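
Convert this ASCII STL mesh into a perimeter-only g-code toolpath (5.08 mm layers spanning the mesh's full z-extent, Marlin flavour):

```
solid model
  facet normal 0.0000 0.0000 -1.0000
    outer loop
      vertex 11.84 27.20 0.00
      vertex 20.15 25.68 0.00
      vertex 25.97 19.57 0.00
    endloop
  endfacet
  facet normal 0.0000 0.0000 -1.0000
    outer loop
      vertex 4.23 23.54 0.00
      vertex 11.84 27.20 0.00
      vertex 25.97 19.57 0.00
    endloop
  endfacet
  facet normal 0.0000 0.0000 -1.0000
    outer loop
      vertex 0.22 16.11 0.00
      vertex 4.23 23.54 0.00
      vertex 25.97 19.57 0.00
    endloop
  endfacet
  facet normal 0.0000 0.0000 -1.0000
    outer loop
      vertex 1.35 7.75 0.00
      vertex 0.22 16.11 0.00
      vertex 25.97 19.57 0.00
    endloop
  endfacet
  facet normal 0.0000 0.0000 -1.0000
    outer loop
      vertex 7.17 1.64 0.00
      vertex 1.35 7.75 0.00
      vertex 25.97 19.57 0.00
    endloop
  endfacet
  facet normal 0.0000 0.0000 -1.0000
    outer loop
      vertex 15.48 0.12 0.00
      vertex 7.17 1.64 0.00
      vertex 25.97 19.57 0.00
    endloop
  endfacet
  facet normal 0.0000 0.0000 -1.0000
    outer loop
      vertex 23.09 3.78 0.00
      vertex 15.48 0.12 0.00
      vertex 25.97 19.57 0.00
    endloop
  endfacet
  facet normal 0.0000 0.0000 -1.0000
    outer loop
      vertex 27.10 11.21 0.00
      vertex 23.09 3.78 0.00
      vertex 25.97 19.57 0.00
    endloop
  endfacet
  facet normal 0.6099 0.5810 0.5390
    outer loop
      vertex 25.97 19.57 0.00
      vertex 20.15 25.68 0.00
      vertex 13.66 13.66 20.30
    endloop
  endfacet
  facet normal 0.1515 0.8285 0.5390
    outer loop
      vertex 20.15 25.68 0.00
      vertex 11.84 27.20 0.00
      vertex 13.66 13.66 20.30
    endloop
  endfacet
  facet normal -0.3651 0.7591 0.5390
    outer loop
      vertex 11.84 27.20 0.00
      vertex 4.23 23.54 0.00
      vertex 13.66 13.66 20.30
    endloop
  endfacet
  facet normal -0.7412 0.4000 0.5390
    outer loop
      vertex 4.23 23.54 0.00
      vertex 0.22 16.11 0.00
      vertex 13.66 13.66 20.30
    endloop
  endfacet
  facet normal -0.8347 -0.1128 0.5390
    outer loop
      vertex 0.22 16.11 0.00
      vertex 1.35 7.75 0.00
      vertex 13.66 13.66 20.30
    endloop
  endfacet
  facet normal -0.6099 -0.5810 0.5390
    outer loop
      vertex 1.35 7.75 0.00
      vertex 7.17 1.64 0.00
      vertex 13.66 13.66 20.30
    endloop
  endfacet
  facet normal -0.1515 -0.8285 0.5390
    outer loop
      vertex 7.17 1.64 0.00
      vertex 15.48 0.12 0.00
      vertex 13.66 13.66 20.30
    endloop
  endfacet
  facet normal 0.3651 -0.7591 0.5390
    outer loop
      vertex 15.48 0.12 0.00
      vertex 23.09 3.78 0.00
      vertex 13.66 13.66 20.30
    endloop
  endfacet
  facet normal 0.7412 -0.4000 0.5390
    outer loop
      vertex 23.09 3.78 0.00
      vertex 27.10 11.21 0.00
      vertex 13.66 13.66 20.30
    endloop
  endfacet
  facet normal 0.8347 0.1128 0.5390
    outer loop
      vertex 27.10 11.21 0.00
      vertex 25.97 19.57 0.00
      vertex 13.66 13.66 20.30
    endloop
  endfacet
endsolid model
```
; perimeter-only toolpath
G21 ; units = mm
G90 ; absolute positioning
G28 ; home
; layer 1
G0 Z5.08
G0 X22.89 Y18.09
G1 X18.53 Y22.67
G1 X12.29 Y23.81
G1 X6.59 Y21.07
G1 X3.58 Y15.50
G1 X4.43 Y9.23
G1 X8.79 Y4.64
G1 X15.02 Y3.50
G1 X20.73 Y6.25
G1 X23.74 Y11.82
G1 X22.89 Y18.09
; layer 2
G0 Z10.15
G0 X19.81 Y16.62
G1 X16.91 Y19.67
G1 X12.75 Y20.43
G1 X8.95 Y18.60
G1 X6.94 Y14.88
G1 X7.50 Y10.71
G1 X10.41 Y7.65
G1 X14.57 Y6.89
G1 X18.38 Y8.72
G1 X20.38 Y12.44
G1 X19.81 Y16.62
; layer 3
G0 Z15.23
G0 X16.74 Y15.14
G1 X15.28 Y16.66
G1 X13.21 Y17.05
G1 X11.30 Y16.13
G1 X10.30 Y14.27
G1 X10.58 Y12.18
G1 X12.04 Y10.66
G1 X14.12 Y10.28
G1 X16.02 Y11.19
G1 X17.02 Y13.05
G1 X16.74 Y15.14
M2 ; end

The solid is a regular 10-sided pyramid, base circumscribed radius ≈ 13.7 mm, apex at z ≈ 20.3 mm. Slicing at Δz = 5.08 mm — 4 equal slices spanning the solid's height, so layer i sits at z = i·h/4 — gives 3 non-empty perimeters. Each is a 10-segment closed polygon; G0 lifts to the layer z and rapids to the start vertex, then G1 traces the edges. The cross-section shrinks linearly with z (the slice at the apex is degenerate and omitted).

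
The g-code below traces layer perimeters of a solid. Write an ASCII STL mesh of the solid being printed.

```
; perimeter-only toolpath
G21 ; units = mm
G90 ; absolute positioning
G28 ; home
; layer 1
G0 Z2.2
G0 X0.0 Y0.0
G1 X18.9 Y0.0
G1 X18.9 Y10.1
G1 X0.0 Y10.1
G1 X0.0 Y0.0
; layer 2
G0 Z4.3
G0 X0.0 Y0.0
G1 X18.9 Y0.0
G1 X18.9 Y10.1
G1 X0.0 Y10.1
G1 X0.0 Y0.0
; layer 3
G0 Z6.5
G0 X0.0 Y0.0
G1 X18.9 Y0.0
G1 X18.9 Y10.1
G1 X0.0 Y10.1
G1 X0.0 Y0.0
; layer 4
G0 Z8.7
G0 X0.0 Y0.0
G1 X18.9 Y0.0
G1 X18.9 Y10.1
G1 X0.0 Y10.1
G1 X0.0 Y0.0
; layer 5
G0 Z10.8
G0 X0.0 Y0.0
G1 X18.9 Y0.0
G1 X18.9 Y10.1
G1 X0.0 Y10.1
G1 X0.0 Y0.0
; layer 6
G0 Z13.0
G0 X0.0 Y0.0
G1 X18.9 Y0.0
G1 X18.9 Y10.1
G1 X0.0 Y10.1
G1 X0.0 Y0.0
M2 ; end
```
solid part
  facet normal 0.0000 0.0000 -1.0000
    outer loop
      vertex 18.9 10.1 0.0
      vertex 18.9 0.0 0.0
      vertex 0.0 0.0 0.0
    endloop
  endfacet
  facet normal 0.0000 0.0000 -1.0000
    outer loop
      vertex 0.0 10.1 0.0
      vertex 18.9 10.1 0.0
      vertex 0.0 0.0 0.0
    endloop
  endfacet
  facet normal 0.0000 0.0000 1.0000
    outer loop
      vertex 0.0 0.0 13.0
      vertex 18.9 0.0 13.0
      vertex 18.9 10.1 13.0
    endloop
  endfacet
  facet normal 0.0000 0.0000 1.0000
    outer loop
      vertex 0.0 0.0 13.0
      vertex 18.9 10.1 13.0
      vertex 0.0 10.1 13.0
    endloop
  endfacet
  facet normal 0.0000 -1.0000 0.0000
    outer loop
      vertex 0.0 0.0 0.0
      vertex 18.9 0.0 0.0
      vertex 18.9 0.0 13.0
    endloop
  endfacet
  facet normal 0.0000 -1.0000 0.0000
    outer loop
      vertex 0.0 0.0 0.0
      vertex 18.9 0.0 13.0
      vertex 0.0 0.0 13.0
    endloop
  endfacet
  facet normal 0.0000 1.0000 0.0000
    outer loop
      vertex 18.9 10.1 13.0
      vertex 18.9 10.1 0.0
      vertex 0.0 10.1 0.0
    endloop
  endfacet
  facet normal 0.0000 1.0000 0.0000
    outer loop
      vertex 0.0 10.1 13.0
      vertex 18.9 10.1 13.0
      vertex 0.0 10.1 0.0
    endloop
  endfacet
  facet normal -1.0000 0.0000 0.0000
    outer loop
      vertex 0.0 10.1 13.0
      vertex 0.0 10.1 0.0
      vertex 0.0 0.0 0.0
    endloop
  endfacet
  facet normal -1.0000 0.0000 0.0000
    outer loop
      vertex 0.0 0.0 13.0
      vertex 0.0 10.1 13.0
      vertex 0.0 0.0 0.0
    endloop
  endfacet
  facet normal 1.0000 0.0000 0.0000
    outer loop
      vertex 18.9 0.0 0.0
      vertex 18.9 10.1 0.0
      vertex 18.9 10.1 13.0
    endloop
  endfacet
  facet normal 1.0000 0.0000 0.0000
    outer loop
      vertex 18.9 0.0 0.0
      vertex 18.9 10.1 13.0
      vertex 18.9 0.0 13.0
    endloop
  endfacet
endsolid part

The G0 Z moves step by Δz≈2.2 mm. Every layer's G1 loop is the same polygon, so the solid is a straight extrusion of it from z=0 to z≈13. Closing with flat bottom and top caps and triangulating gives 12 facets — a rectangular box, roughly 18.9 × 10.1 mm footprint and 13 mm tall.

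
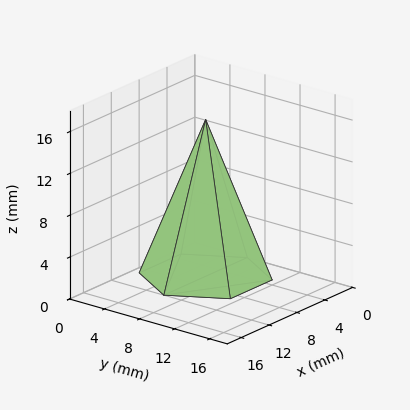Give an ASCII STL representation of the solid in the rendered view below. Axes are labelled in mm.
Reading the render: the shape is a regular 6-sided pyramid, base circumscribed radius ≈ 6 mm, apex at z ≈ 15 mm (dimensions read to the nearest mm from the axis ticks). For the STL, each face is triangulated and given an outward normal.

solid part
  facet normal 0.0000 0.0000 -1.0000
    outer loop
      vertex 3.00 11.20 0.00
      vertex 9.00 11.20 0.00
      vertex 12.00 6.00 0.00
    endloop
  endfacet
  facet normal 0.0000 0.0000 -1.0000
    outer loop
      vertex 0.00 6.00 0.00
      vertex 3.00 11.20 0.00
      vertex 12.00 6.00 0.00
    endloop
  endfacet
  facet normal 0.0000 0.0000 -1.0000
    outer loop
      vertex 3.00 0.80 0.00
      vertex 0.00 6.00 0.00
      vertex 12.00 6.00 0.00
    endloop
  endfacet
  facet normal 0.0000 0.0000 -1.0000
    outer loop
      vertex 9.00 0.80 0.00
      vertex 3.00 0.80 0.00
      vertex 12.00 6.00 0.00
    endloop
  endfacet
  facet normal 0.8185 0.4722 0.3274
    outer loop
      vertex 12.00 6.00 0.00
      vertex 9.00 11.20 0.00
      vertex 6.00 6.00 15.00
    endloop
  endfacet
  facet normal 0.0000 0.9448 0.3275
    outer loop
      vertex 9.00 11.20 0.00
      vertex 3.00 11.20 0.00
      vertex 6.00 6.00 15.00
    endloop
  endfacet
  facet normal -0.8185 0.4722 0.3274
    outer loop
      vertex 3.00 11.20 0.00
      vertex 0.00 6.00 0.00
      vertex 6.00 6.00 15.00
    endloop
  endfacet
  facet normal -0.8185 -0.4722 0.3274
    outer loop
      vertex 0.00 6.00 0.00
      vertex 3.00 0.80 0.00
      vertex 6.00 6.00 15.00
    endloop
  endfacet
  facet normal 0.0000 -0.9448 0.3275
    outer loop
      vertex 3.00 0.80 0.00
      vertex 9.00 0.80 0.00
      vertex 6.00 6.00 15.00
    endloop
  endfacet
  facet normal 0.8185 -0.4722 0.3274
    outer loop
      vertex 9.00 0.80 0.00
      vertex 12.00 6.00 0.00
      vertex 6.00 6.00 15.00
    endloop
  endfacet
endsolid part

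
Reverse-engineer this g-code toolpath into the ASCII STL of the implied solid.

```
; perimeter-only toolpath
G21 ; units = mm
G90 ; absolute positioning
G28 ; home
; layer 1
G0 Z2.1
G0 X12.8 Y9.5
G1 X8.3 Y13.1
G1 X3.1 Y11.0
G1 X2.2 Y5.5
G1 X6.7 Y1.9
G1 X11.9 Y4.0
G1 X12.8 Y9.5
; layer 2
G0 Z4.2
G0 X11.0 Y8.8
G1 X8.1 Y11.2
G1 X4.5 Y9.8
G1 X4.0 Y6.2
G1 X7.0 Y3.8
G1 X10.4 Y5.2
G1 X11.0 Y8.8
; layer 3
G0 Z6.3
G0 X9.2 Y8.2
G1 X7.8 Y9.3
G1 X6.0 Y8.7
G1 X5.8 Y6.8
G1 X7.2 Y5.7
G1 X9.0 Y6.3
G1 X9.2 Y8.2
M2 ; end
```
solid part
  facet normal 0.0000 0.0000 -1.0000
    outer loop
      vertex 1.6 12.2 0.0
      vertex 8.6 14.9 0.0
      vertex 14.5 10.2 0.0
    endloop
  endfacet
  facet normal 0.0000 0.0000 -1.0000
    outer loop
      vertex 0.5 4.8 0.0
      vertex 1.6 12.2 0.0
      vertex 14.5 10.2 0.0
    endloop
  endfacet
  facet normal 0.0000 0.0000 -1.0000
    outer loop
      vertex 6.4 0.1 0.0
      vertex 0.5 4.8 0.0
      vertex 14.5 10.2 0.0
    endloop
  endfacet
  facet normal 0.0000 0.0000 -1.0000
    outer loop
      vertex 13.4 2.8 0.0
      vertex 6.4 0.1 0.0
      vertex 14.5 10.2 0.0
    endloop
  endfacet
  facet normal 0.4935 0.6195 0.6104
    outer loop
      vertex 14.5 10.2 0.0
      vertex 8.6 14.9 0.0
      vertex 7.5 7.5 8.4
    endloop
  endfacet
  facet normal -0.2845 0.7375 0.6125
    outer loop
      vertex 8.6 14.9 0.0
      vertex 1.6 12.2 0.0
      vertex 7.5 7.5 8.4
    endloop
  endfacet
  facet normal -0.7811 0.1161 0.6136
    outer loop
      vertex 1.6 12.2 0.0
      vertex 0.5 4.8 0.0
      vertex 7.5 7.5 8.4
    endloop
  endfacet
  facet normal -0.4935 -0.6195 0.6104
    outer loop
      vertex 0.5 4.8 0.0
      vertex 6.4 0.1 0.0
      vertex 7.5 7.5 8.4
    endloop
  endfacet
  facet normal 0.2845 -0.7375 0.6125
    outer loop
      vertex 6.4 0.1 0.0
      vertex 13.4 2.8 0.0
      vertex 7.5 7.5 8.4
    endloop
  endfacet
  facet normal 0.7811 -0.1161 0.6136
    outer loop
      vertex 13.4 2.8 0.0
      vertex 14.5 10.2 0.0
      vertex 7.5 7.5 8.4
    endloop
  endfacet
endsolid part

The G0 Z moves step by Δz≈2.1 mm. The G1 loops shrink linearly with z, so the solid tapers from its base footprint up to z≈8.4. Closing with a flat bottom cap and the tapered top and triangulating gives 10 facets — a regular 6-sided pyramid, base circumscribed radius ≈ 7.5 mm, apex at z ≈ 8.4 mm.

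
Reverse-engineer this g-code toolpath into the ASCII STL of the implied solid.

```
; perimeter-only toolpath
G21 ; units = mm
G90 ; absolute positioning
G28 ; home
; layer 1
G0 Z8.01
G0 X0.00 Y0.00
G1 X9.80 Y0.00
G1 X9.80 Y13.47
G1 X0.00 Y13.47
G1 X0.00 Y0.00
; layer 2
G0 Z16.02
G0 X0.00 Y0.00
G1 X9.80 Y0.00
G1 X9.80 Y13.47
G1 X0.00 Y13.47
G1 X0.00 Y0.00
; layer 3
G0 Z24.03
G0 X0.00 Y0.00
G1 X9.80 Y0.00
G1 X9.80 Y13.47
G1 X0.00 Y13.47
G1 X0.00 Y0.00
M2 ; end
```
solid part
  facet normal 0.0000 0.0000 -1.0000
    outer loop
      vertex 9.80 13.47 0.00
      vertex 9.80 0.00 0.00
      vertex 0.00 0.00 0.00
    endloop
  endfacet
  facet normal 0.0000 0.0000 -1.0000
    outer loop
      vertex 0.00 13.47 0.00
      vertex 9.80 13.47 0.00
      vertex 0.00 0.00 0.00
    endloop
  endfacet
  facet normal 0.0000 0.0000 1.0000
    outer loop
      vertex 0.00 0.00 24.03
      vertex 9.80 0.00 24.03
      vertex 9.80 13.47 24.03
    endloop
  endfacet
  facet normal 0.0000 0.0000 1.0000
    outer loop
      vertex 0.00 0.00 24.03
      vertex 9.80 13.47 24.03
      vertex 0.00 13.47 24.03
    endloop
  endfacet
  facet normal 0.0000 -1.0000 0.0000
    outer loop
      vertex 0.00 0.00 0.00
      vertex 9.80 0.00 0.00
      vertex 9.80 0.00 24.03
    endloop
  endfacet
  facet normal 0.0000 -1.0000 0.0000
    outer loop
      vertex 0.00 0.00 0.00
      vertex 9.80 0.00 24.03
      vertex 0.00 0.00 24.03
    endloop
  endfacet
  facet normal 0.0000 1.0000 0.0000
    outer loop
      vertex 9.80 13.47 24.03
      vertex 9.80 13.47 0.00
      vertex 0.00 13.47 0.00
    endloop
  endfacet
  facet normal 0.0000 1.0000 0.0000
    outer loop
      vertex 0.00 13.47 24.03
      vertex 9.80 13.47 24.03
      vertex 0.00 13.47 0.00
    endloop
  endfacet
  facet normal -1.0000 0.0000 0.0000
    outer loop
      vertex 0.00 13.47 24.03
      vertex 0.00 13.47 0.00
      vertex 0.00 0.00 0.00
    endloop
  endfacet
  facet normal -1.0000 0.0000 0.0000
    outer loop
      vertex 0.00 0.00 24.03
      vertex 0.00 13.47 24.03
      vertex 0.00 0.00 0.00
    endloop
  endfacet
  facet normal 1.0000 0.0000 0.0000
    outer loop
      vertex 9.80 0.00 0.00
      vertex 9.80 13.47 0.00
      vertex 9.80 13.47 24.03
    endloop
  endfacet
  facet normal 1.0000 0.0000 0.0000
    outer loop
      vertex 9.80 0.00 0.00
      vertex 9.80 13.47 24.03
      vertex 9.80 0.00 24.03
    endloop
  endfacet
endsolid part

The G0 Z moves step by Δz≈8.01 mm. Every layer's G1 loop is the same polygon, so the solid is a straight extrusion of it from z=0 to z≈24. Closing with flat bottom and top caps and triangulating gives 12 facets — a rectangular box, roughly 9.8 × 13.5 mm footprint and 24 mm tall.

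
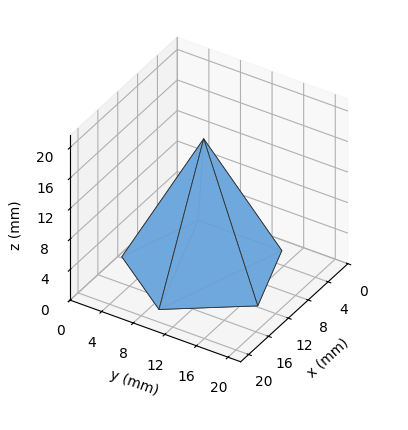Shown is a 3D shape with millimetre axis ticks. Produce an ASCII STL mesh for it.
Reading the render: the shape is a regular 5-sided pyramid, base circumscribed radius ≈ 9 mm, apex at z ≈ 17 mm (dimensions read to the nearest mm from the axis ticks). For the STL, each face is triangulated and given an outward normal.

solid part
  facet normal 0.0000 0.0000 -1.0000
    outer loop
      vertex 1.7 14.3 0.0
      vertex 11.8 17.6 0.0
      vertex 18.0 9.0 0.0
    endloop
  endfacet
  facet normal 0.0000 0.0000 -1.0000
    outer loop
      vertex 1.7 3.7 0.0
      vertex 1.7 14.3 0.0
      vertex 18.0 9.0 0.0
    endloop
  endfacet
  facet normal 0.0000 0.0000 -1.0000
    outer loop
      vertex 11.8 0.4 0.0
      vertex 1.7 3.7 0.0
      vertex 18.0 9.0 0.0
    endloop
  endfacet
  facet normal 0.7454 0.5373 0.3946
    outer loop
      vertex 18.0 9.0 0.0
      vertex 11.8 17.6 0.0
      vertex 9.0 9.0 17.0
    endloop
  endfacet
  facet normal -0.2853 0.8733 0.3948
    outer loop
      vertex 11.8 17.6 0.0
      vertex 1.7 14.3 0.0
      vertex 9.0 9.0 17.0
    endloop
  endfacet
  facet normal -0.9189 0.0000 0.3946
    outer loop
      vertex 1.7 14.3 0.0
      vertex 1.7 3.7 0.0
      vertex 9.0 9.0 17.0
    endloop
  endfacet
  facet normal -0.2853 -0.8733 0.3948
    outer loop
      vertex 1.7 3.7 0.0
      vertex 11.8 0.4 0.0
      vertex 9.0 9.0 17.0
    endloop
  endfacet
  facet normal 0.7454 -0.5373 0.3946
    outer loop
      vertex 11.8 0.4 0.0
      vertex 18.0 9.0 0.0
      vertex 9.0 9.0 17.0
    endloop
  endfacet
endsolid part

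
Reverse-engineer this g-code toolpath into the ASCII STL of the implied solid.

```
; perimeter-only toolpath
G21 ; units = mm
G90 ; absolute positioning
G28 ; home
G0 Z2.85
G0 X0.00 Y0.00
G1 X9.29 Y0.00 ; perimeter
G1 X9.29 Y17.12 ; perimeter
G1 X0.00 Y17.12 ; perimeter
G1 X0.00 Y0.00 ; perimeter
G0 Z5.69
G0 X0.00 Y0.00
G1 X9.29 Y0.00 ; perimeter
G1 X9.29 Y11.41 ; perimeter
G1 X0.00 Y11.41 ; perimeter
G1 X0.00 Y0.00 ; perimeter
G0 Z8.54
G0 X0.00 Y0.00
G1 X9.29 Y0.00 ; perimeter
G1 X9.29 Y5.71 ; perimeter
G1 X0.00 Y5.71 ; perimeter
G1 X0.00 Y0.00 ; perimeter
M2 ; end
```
solid part
  facet normal 0.0000 0.0000 -1.0000
    outer loop
      vertex 9.29 22.82 0.00
      vertex 9.29 0.00 0.00
      vertex 0.00 0.00 0.00
    endloop
  endfacet
  facet normal 0.0000 0.0000 -1.0000
    outer loop
      vertex 0.00 22.82 0.00
      vertex 9.29 22.82 0.00
      vertex 0.00 0.00 0.00
    endloop
  endfacet
  facet normal 0.0000 -1.0000 0.0000
    outer loop
      vertex 0.00 0.00 0.00
      vertex 9.29 0.00 0.00
      vertex 9.29 0.00 11.38
    endloop
  endfacet
  facet normal 0.0000 -1.0000 0.0000
    outer loop
      vertex 0.00 0.00 0.00
      vertex 9.29 0.00 11.38
      vertex 0.00 0.00 11.38
    endloop
  endfacet
  facet normal 0.0000 0.4463 0.8949
    outer loop
      vertex 0.00 0.00 11.38
      vertex 9.29 0.00 11.38
      vertex 9.29 22.82 0.00
    endloop
  endfacet
  facet normal 0.0000 0.4463 0.8949
    outer loop
      vertex 0.00 0.00 11.38
      vertex 9.29 22.82 0.00
      vertex 0.00 22.82 0.00
    endloop
  endfacet
  facet normal -1.0000 0.0000 0.0000
    outer loop
      vertex 0.00 0.00 11.38
      vertex 0.00 22.82 0.00
      vertex 0.00 0.00 0.00
    endloop
  endfacet
  facet normal 1.0000 0.0000 0.0000
    outer loop
      vertex 9.29 0.00 0.00
      vertex 9.29 22.82 0.00
      vertex 9.29 0.00 11.38
    endloop
  endfacet
endsolid part

The G0 Z moves step by Δz≈2.85 mm. The G1 loops shrink linearly with z, so the solid tapers from its base footprint up to z≈11.4. Closing with a flat bottom cap and the tapered top and triangulating gives 8 facets — a wedge (ramp): 9.29 × 22.8 mm base, rising to 11.4 mm along the y=0 edge and sloping linearly to z=0 at y=22.8.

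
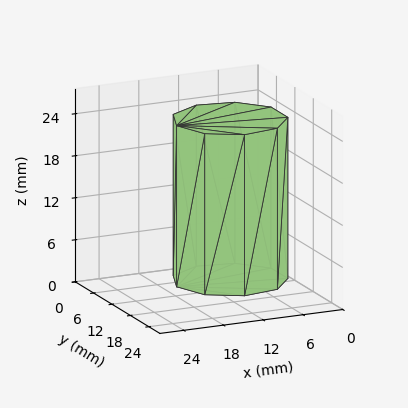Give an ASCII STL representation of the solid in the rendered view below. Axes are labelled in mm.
Reading the render: the shape is a regular 9-sided prism (a cylinder approximated with 9 flat sides), circumscribed radius ≈ 8 mm, height ≈ 23 mm (dimensions read to the nearest mm from the axis ticks). For the STL, each face is triangulated and given an outward normal.

solid part
  facet normal 0.0000 0.0000 -1.0000
    outer loop
      vertex 9.39 15.88 0.00
      vertex 14.13 13.14 0.00
      vertex 16.00 8.00 0.00
    endloop
  endfacet
  facet normal 0.0000 0.0000 -1.0000
    outer loop
      vertex 4.00 14.93 0.00
      vertex 9.39 15.88 0.00
      vertex 16.00 8.00 0.00
    endloop
  endfacet
  facet normal 0.0000 0.0000 -1.0000
    outer loop
      vertex 0.48 10.74 0.00
      vertex 4.00 14.93 0.00
      vertex 16.00 8.00 0.00
    endloop
  endfacet
  facet normal 0.0000 0.0000 -1.0000
    outer loop
      vertex 0.48 5.26 0.00
      vertex 0.48 10.74 0.00
      vertex 16.00 8.00 0.00
    endloop
  endfacet
  facet normal 0.0000 0.0000 -1.0000
    outer loop
      vertex 4.00 1.07 0.00
      vertex 0.48 5.26 0.00
      vertex 16.00 8.00 0.00
    endloop
  endfacet
  facet normal 0.0000 0.0000 -1.0000
    outer loop
      vertex 9.39 0.12 0.00
      vertex 4.00 1.07 0.00
      vertex 16.00 8.00 0.00
    endloop
  endfacet
  facet normal 0.0000 0.0000 -1.0000
    outer loop
      vertex 14.13 2.86 0.00
      vertex 9.39 0.12 0.00
      vertex 16.00 8.00 0.00
    endloop
  endfacet
  facet normal 0.0000 0.0000 1.0000
    outer loop
      vertex 16.00 8.00 23.00
      vertex 14.13 13.14 23.00
      vertex 9.39 15.88 23.00
    endloop
  endfacet
  facet normal 0.0000 0.0000 1.0000
    outer loop
      vertex 16.00 8.00 23.00
      vertex 9.39 15.88 23.00
      vertex 4.00 14.93 23.00
    endloop
  endfacet
  facet normal 0.0000 0.0000 1.0000
    outer loop
      vertex 16.00 8.00 23.00
      vertex 4.00 14.93 23.00
      vertex 0.48 10.74 23.00
    endloop
  endfacet
  facet normal 0.0000 0.0000 1.0000
    outer loop
      vertex 16.00 8.00 23.00
      vertex 0.48 10.74 23.00
      vertex 0.48 5.26 23.00
    endloop
  endfacet
  facet normal 0.0000 0.0000 1.0000
    outer loop
      vertex 16.00 8.00 23.00
      vertex 0.48 5.26 23.00
      vertex 4.00 1.07 23.00
    endloop
  endfacet
  facet normal 0.0000 0.0000 1.0000
    outer loop
      vertex 16.00 8.00 23.00
      vertex 4.00 1.07 23.00
      vertex 9.39 0.12 23.00
    endloop
  endfacet
  facet normal 0.0000 0.0000 1.0000
    outer loop
      vertex 16.00 8.00 23.00
      vertex 9.39 0.12 23.00
      vertex 14.13 2.86 23.00
    endloop
  endfacet
  facet normal 0.9397 0.3419 0.0000
    outer loop
      vertex 16.00 8.00 0.00
      vertex 14.13 13.14 0.00
      vertex 14.13 13.14 23.00
    endloop
  endfacet
  facet normal 0.9397 0.3419 0.0000
    outer loop
      vertex 16.00 8.00 0.00
      vertex 14.13 13.14 23.00
      vertex 16.00 8.00 23.00
    endloop
  endfacet
  facet normal 0.5005 0.8658 0.0000
    outer loop
      vertex 14.13 13.14 0.00
      vertex 9.39 15.88 0.00
      vertex 9.39 15.88 23.00
    endloop
  endfacet
  facet normal 0.5005 0.8658 0.0000
    outer loop
      vertex 14.13 13.14 0.00
      vertex 9.39 15.88 23.00
      vertex 14.13 13.14 23.00
    endloop
  endfacet
  facet normal -0.1736 0.9848 0.0000
    outer loop
      vertex 9.39 15.88 0.00
      vertex 4.00 14.93 0.00
      vertex 4.00 14.93 23.00
    endloop
  endfacet
  facet normal -0.1736 0.9848 0.0000
    outer loop
      vertex 9.39 15.88 0.00
      vertex 4.00 14.93 23.00
      vertex 9.39 15.88 23.00
    endloop
  endfacet
  facet normal -0.7657 0.6432 0.0000
    outer loop
      vertex 4.00 14.93 0.00
      vertex 0.48 10.74 0.00
      vertex 0.48 10.74 23.00
    endloop
  endfacet
  facet normal -0.7657 0.6432 0.0000
    outer loop
      vertex 4.00 14.93 0.00
      vertex 0.48 10.74 23.00
      vertex 4.00 14.93 23.00
    endloop
  endfacet
  facet normal -1.0000 0.0000 0.0000
    outer loop
      vertex 0.48 10.74 0.00
      vertex 0.48 5.26 0.00
      vertex 0.48 5.26 23.00
    endloop
  endfacet
  facet normal -1.0000 0.0000 0.0000
    outer loop
      vertex 0.48 10.74 0.00
      vertex 0.48 5.26 23.00
      vertex 0.48 10.74 23.00
    endloop
  endfacet
  facet normal -0.7657 -0.6432 0.0000
    outer loop
      vertex 0.48 5.26 0.00
      vertex 4.00 1.07 0.00
      vertex 4.00 1.07 23.00
    endloop
  endfacet
  facet normal -0.7657 -0.6432 0.0000
    outer loop
      vertex 0.48 5.26 0.00
      vertex 4.00 1.07 23.00
      vertex 0.48 5.26 23.00
    endloop
  endfacet
  facet normal -0.1736 -0.9848 0.0000
    outer loop
      vertex 4.00 1.07 0.00
      vertex 9.39 0.12 0.00
      vertex 9.39 0.12 23.00
    endloop
  endfacet
  facet normal -0.1736 -0.9848 0.0000
    outer loop
      vertex 4.00 1.07 0.00
      vertex 9.39 0.12 23.00
      vertex 4.00 1.07 23.00
    endloop
  endfacet
  facet normal 0.5005 -0.8658 0.0000
    outer loop
      vertex 9.39 0.12 0.00
      vertex 14.13 2.86 0.00
      vertex 14.13 2.86 23.00
    endloop
  endfacet
  facet normal 0.5005 -0.8658 0.0000
    outer loop
      vertex 9.39 0.12 0.00
      vertex 14.13 2.86 23.00
      vertex 9.39 0.12 23.00
    endloop
  endfacet
  facet normal 0.9397 -0.3419 0.0000
    outer loop
      vertex 14.13 2.86 0.00
      vertex 16.00 8.00 0.00
      vertex 16.00 8.00 23.00
    endloop
  endfacet
  facet normal 0.9397 -0.3419 0.0000
    outer loop
      vertex 14.13 2.86 0.00
      vertex 16.00 8.00 23.00
      vertex 14.13 2.86 23.00
    endloop
  endfacet
endsolid part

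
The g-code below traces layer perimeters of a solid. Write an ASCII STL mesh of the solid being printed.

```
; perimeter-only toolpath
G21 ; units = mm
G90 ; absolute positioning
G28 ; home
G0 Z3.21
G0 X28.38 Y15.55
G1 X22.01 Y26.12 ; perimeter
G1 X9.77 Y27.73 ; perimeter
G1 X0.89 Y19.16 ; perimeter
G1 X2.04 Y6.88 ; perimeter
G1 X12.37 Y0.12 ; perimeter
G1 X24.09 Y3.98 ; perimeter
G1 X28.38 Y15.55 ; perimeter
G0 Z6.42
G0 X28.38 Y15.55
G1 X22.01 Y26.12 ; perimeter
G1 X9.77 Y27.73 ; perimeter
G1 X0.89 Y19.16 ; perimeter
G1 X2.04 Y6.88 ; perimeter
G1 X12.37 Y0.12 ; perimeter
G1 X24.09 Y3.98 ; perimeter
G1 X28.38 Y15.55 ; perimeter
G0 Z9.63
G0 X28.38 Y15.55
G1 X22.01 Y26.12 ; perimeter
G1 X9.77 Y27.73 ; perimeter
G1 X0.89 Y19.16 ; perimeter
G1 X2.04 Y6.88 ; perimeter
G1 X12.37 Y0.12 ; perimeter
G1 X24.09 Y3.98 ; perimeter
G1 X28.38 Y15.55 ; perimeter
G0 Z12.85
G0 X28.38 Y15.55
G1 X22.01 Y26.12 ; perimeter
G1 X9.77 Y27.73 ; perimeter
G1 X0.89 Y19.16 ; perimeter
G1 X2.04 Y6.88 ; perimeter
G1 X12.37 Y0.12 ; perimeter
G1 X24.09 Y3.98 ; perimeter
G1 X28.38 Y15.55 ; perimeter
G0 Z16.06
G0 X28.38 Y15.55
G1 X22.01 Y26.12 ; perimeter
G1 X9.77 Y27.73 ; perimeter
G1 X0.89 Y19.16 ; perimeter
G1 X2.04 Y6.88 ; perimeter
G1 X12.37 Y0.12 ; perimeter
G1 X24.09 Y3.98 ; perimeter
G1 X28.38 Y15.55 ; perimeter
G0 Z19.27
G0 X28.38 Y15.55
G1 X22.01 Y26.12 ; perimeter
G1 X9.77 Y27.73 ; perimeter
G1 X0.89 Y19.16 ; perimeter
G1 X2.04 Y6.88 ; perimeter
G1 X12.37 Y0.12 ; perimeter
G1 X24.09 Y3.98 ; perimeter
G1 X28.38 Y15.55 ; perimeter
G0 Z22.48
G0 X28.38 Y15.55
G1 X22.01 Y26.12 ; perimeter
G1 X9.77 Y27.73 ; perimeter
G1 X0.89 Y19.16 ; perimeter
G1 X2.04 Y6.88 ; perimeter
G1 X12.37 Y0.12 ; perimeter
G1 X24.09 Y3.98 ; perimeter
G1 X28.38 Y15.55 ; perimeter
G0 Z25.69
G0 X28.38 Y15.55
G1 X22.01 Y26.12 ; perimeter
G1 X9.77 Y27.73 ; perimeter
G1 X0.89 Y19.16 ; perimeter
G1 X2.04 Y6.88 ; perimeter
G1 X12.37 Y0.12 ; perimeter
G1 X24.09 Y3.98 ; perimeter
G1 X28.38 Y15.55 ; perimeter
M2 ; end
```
solid part
  facet normal 0.0000 0.0000 -1.0000
    outer loop
      vertex 9.77 27.73 0.00
      vertex 22.01 26.12 0.00
      vertex 28.38 15.55 0.00
    endloop
  endfacet
  facet normal 0.0000 0.0000 -1.0000
    outer loop
      vertex 0.89 19.16 0.00
      vertex 9.77 27.73 0.00
      vertex 28.38 15.55 0.00
    endloop
  endfacet
  facet normal 0.0000 0.0000 -1.0000
    outer loop
      vertex 2.04 6.88 0.00
      vertex 0.89 19.16 0.00
      vertex 28.38 15.55 0.00
    endloop
  endfacet
  facet normal 0.0000 0.0000 -1.0000
    outer loop
      vertex 12.37 0.12 0.00
      vertex 2.04 6.88 0.00
      vertex 28.38 15.55 0.00
    endloop
  endfacet
  facet normal 0.0000 0.0000 -1.0000
    outer loop
      vertex 24.09 3.98 0.00
      vertex 12.37 0.12 0.00
      vertex 28.38 15.55 0.00
    endloop
  endfacet
  facet normal 0.0000 0.0000 1.0000
    outer loop
      vertex 28.38 15.55 25.69
      vertex 22.01 26.12 25.69
      vertex 9.77 27.73 25.69
    endloop
  endfacet
  facet normal 0.0000 0.0000 1.0000
    outer loop
      vertex 28.38 15.55 25.69
      vertex 9.77 27.73 25.69
      vertex 0.89 19.16 25.69
    endloop
  endfacet
  facet normal 0.0000 0.0000 1.0000
    outer loop
      vertex 28.38 15.55 25.69
      vertex 0.89 19.16 25.69
      vertex 2.04 6.88 25.69
    endloop
  endfacet
  facet normal 0.0000 0.0000 1.0000
    outer loop
      vertex 28.38 15.55 25.69
      vertex 2.04 6.88 25.69
      vertex 12.37 0.12 25.69
    endloop
  endfacet
  facet normal 0.0000 0.0000 1.0000
    outer loop
      vertex 28.38 15.55 25.69
      vertex 12.37 0.12 25.69
      vertex 24.09 3.98 25.69
    endloop
  endfacet
  facet normal 0.8565 0.5162 0.0000
    outer loop
      vertex 28.38 15.55 0.00
      vertex 22.01 26.12 0.00
      vertex 22.01 26.12 25.69
    endloop
  endfacet
  facet normal 0.8565 0.5162 0.0000
    outer loop
      vertex 28.38 15.55 0.00
      vertex 22.01 26.12 25.69
      vertex 28.38 15.55 25.69
    endloop
  endfacet
  facet normal 0.1304 0.9915 0.0000
    outer loop
      vertex 22.01 26.12 0.00
      vertex 9.77 27.73 0.00
      vertex 9.77 27.73 25.69
    endloop
  endfacet
  facet normal 0.1304 0.9915 0.0000
    outer loop
      vertex 22.01 26.12 0.00
      vertex 9.77 27.73 25.69
      vertex 22.01 26.12 25.69
    endloop
  endfacet
  facet normal -0.6944 0.7196 0.0000
    outer loop
      vertex 9.77 27.73 0.00
      vertex 0.89 19.16 0.00
      vertex 0.89 19.16 25.69
    endloop
  endfacet
  facet normal -0.6944 0.7196 0.0000
    outer loop
      vertex 9.77 27.73 0.00
      vertex 0.89 19.16 25.69
      vertex 9.77 27.73 25.69
    endloop
  endfacet
  facet normal -0.9956 -0.0932 0.0000
    outer loop
      vertex 0.89 19.16 0.00
      vertex 2.04 6.88 0.00
      vertex 2.04 6.88 25.69
    endloop
  endfacet
  facet normal -0.9956 -0.0932 0.0000
    outer loop
      vertex 0.89 19.16 0.00
      vertex 2.04 6.88 25.69
      vertex 0.89 19.16 25.69
    endloop
  endfacet
  facet normal -0.5476 -0.8368 0.0000
    outer loop
      vertex 2.04 6.88 0.00
      vertex 12.37 0.12 0.00
      vertex 12.37 0.12 25.69
    endloop
  endfacet
  facet normal -0.5476 -0.8368 0.0000
    outer loop
      vertex 2.04 6.88 0.00
      vertex 12.37 0.12 25.69
      vertex 2.04 6.88 25.69
    endloop
  endfacet
  facet normal 0.3128 -0.9498 0.0000
    outer loop
      vertex 12.37 0.12 0.00
      vertex 24.09 3.98 0.00
      vertex 24.09 3.98 25.69
    endloop
  endfacet
  facet normal 0.3128 -0.9498 0.0000
    outer loop
      vertex 12.37 0.12 0.00
      vertex 24.09 3.98 25.69
      vertex 12.37 0.12 25.69
    endloop
  endfacet
  facet normal 0.9376 -0.3477 0.0000
    outer loop
      vertex 24.09 3.98 0.00
      vertex 28.38 15.55 0.00
      vertex 28.38 15.55 25.69
    endloop
  endfacet
  facet normal 0.9376 -0.3477 0.0000
    outer loop
      vertex 24.09 3.98 0.00
      vertex 28.38 15.55 25.69
      vertex 24.09 3.98 25.69
    endloop
  endfacet
endsolid part

The G0 Z moves step by Δz≈3.21 mm. Every layer's G1 loop is the same polygon, so the solid is a straight extrusion of it from z=0 to z≈25.7. Closing with flat bottom and top caps and triangulating gives 24 facets — a regular 7-sided prism (a cylinder approximated with 7 flat sides), circumscribed radius ≈ 14.2 mm, height ≈ 25.7 mm.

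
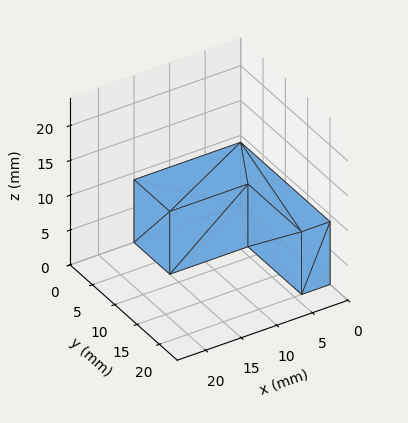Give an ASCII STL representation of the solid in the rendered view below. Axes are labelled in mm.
Reading the render: the shape is an L-shaped prism: outer 15 × 20 mm, arm thicknesses ≈ 8 mm (horizontal) and 4 mm (vertical), extruded 9 mm in z (dimensions read to the nearest mm from the axis ticks). For the STL, each face is triangulated and given an outward normal.

solid part
  facet normal 0.0000 0.0000 -1.0000
    outer loop
      vertex 15.00 8.00 0.00
      vertex 15.00 0.00 0.00
      vertex 0.00 0.00 0.00
    endloop
  endfacet
  facet normal 0.0000 0.0000 -1.0000
    outer loop
      vertex 4.00 8.00 0.00
      vertex 15.00 8.00 0.00
      vertex 0.00 0.00 0.00
    endloop
  endfacet
  facet normal 0.0000 0.0000 -1.0000
    outer loop
      vertex 4.00 20.00 0.00
      vertex 4.00 8.00 0.00
      vertex 0.00 0.00 0.00
    endloop
  endfacet
  facet normal 0.0000 0.0000 -1.0000
    outer loop
      vertex 0.00 20.00 0.00
      vertex 4.00 20.00 0.00
      vertex 0.00 0.00 0.00
    endloop
  endfacet
  facet normal 0.0000 0.0000 1.0000
    outer loop
      vertex 0.00 0.00 9.00
      vertex 15.00 0.00 9.00
      vertex 15.00 8.00 9.00
    endloop
  endfacet
  facet normal 0.0000 0.0000 1.0000
    outer loop
      vertex 0.00 0.00 9.00
      vertex 15.00 8.00 9.00
      vertex 4.00 8.00 9.00
    endloop
  endfacet
  facet normal 0.0000 0.0000 1.0000
    outer loop
      vertex 0.00 0.00 9.00
      vertex 4.00 8.00 9.00
      vertex 4.00 20.00 9.00
    endloop
  endfacet
  facet normal 0.0000 0.0000 1.0000
    outer loop
      vertex 0.00 0.00 9.00
      vertex 4.00 20.00 9.00
      vertex 0.00 20.00 9.00
    endloop
  endfacet
  facet normal 0.0000 -1.0000 0.0000
    outer loop
      vertex 0.00 0.00 0.00
      vertex 15.00 0.00 0.00
      vertex 15.00 0.00 9.00
    endloop
  endfacet
  facet normal 0.0000 -1.0000 0.0000
    outer loop
      vertex 0.00 0.00 0.00
      vertex 15.00 0.00 9.00
      vertex 0.00 0.00 9.00
    endloop
  endfacet
  facet normal 1.0000 0.0000 0.0000
    outer loop
      vertex 15.00 0.00 0.00
      vertex 15.00 8.00 0.00
      vertex 15.00 8.00 9.00
    endloop
  endfacet
  facet normal 1.0000 0.0000 0.0000
    outer loop
      vertex 15.00 0.00 0.00
      vertex 15.00 8.00 9.00
      vertex 15.00 0.00 9.00
    endloop
  endfacet
  facet normal 0.0000 1.0000 0.0000
    outer loop
      vertex 15.00 8.00 0.00
      vertex 4.00 8.00 0.00
      vertex 4.00 8.00 9.00
    endloop
  endfacet
  facet normal 0.0000 1.0000 0.0000
    outer loop
      vertex 15.00 8.00 0.00
      vertex 4.00 8.00 9.00
      vertex 15.00 8.00 9.00
    endloop
  endfacet
  facet normal 1.0000 0.0000 0.0000
    outer loop
      vertex 4.00 8.00 0.00
      vertex 4.00 20.00 0.00
      vertex 4.00 20.00 9.00
    endloop
  endfacet
  facet normal 1.0000 0.0000 0.0000
    outer loop
      vertex 4.00 8.00 0.00
      vertex 4.00 20.00 9.00
      vertex 4.00 8.00 9.00
    endloop
  endfacet
  facet normal 0.0000 1.0000 0.0000
    outer loop
      vertex 4.00 20.00 0.00
      vertex 0.00 20.00 0.00
      vertex 0.00 20.00 9.00
    endloop
  endfacet
  facet normal 0.0000 1.0000 0.0000
    outer loop
      vertex 4.00 20.00 0.00
      vertex 0.00 20.00 9.00
      vertex 4.00 20.00 9.00
    endloop
  endfacet
  facet normal -1.0000 0.0000 0.0000
    outer loop
      vertex 0.00 20.00 0.00
      vertex 0.00 0.00 0.00
      vertex 0.00 0.00 9.00
    endloop
  endfacet
  facet normal -1.0000 0.0000 0.0000
    outer loop
      vertex 0.00 20.00 0.00
      vertex 0.00 0.00 9.00
      vertex 0.00 20.00 9.00
    endloop
  endfacet
endsolid part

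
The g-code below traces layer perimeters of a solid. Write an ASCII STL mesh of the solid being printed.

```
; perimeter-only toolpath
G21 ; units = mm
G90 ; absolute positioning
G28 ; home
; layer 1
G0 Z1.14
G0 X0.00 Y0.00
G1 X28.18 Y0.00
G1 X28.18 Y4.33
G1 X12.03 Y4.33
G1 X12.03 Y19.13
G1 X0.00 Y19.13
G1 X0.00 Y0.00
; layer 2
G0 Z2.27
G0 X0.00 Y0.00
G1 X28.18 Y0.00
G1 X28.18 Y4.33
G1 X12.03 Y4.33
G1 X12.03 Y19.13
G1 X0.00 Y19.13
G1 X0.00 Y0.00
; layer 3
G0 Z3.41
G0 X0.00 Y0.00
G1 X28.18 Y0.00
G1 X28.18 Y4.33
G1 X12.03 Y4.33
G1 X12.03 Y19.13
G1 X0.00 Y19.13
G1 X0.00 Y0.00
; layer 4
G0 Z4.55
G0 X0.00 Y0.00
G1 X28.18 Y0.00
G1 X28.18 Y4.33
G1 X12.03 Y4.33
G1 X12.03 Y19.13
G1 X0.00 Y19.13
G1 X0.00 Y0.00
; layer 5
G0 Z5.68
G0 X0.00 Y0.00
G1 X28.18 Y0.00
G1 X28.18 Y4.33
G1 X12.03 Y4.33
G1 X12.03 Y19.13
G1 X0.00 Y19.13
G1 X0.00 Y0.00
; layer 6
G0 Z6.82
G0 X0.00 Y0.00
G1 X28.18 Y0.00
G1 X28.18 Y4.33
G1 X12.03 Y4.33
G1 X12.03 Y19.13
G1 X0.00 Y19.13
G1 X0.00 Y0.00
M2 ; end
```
solid part
  facet normal 0.0000 0.0000 -1.0000
    outer loop
      vertex 28.18 4.33 0.00
      vertex 28.18 0.00 0.00
      vertex 0.00 0.00 0.00
    endloop
  endfacet
  facet normal 0.0000 0.0000 -1.0000
    outer loop
      vertex 12.03 4.33 0.00
      vertex 28.18 4.33 0.00
      vertex 0.00 0.00 0.00
    endloop
  endfacet
  facet normal 0.0000 0.0000 -1.0000
    outer loop
      vertex 12.03 19.13 0.00
      vertex 12.03 4.33 0.00
      vertex 0.00 0.00 0.00
    endloop
  endfacet
  facet normal 0.0000 0.0000 -1.0000
    outer loop
      vertex 0.00 19.13 0.00
      vertex 12.03 19.13 0.00
      vertex 0.00 0.00 0.00
    endloop
  endfacet
  facet normal 0.0000 0.0000 1.0000
    outer loop
      vertex 0.00 0.00 6.82
      vertex 28.18 0.00 6.82
      vertex 28.18 4.33 6.82
    endloop
  endfacet
  facet normal 0.0000 0.0000 1.0000
    outer loop
      vertex 0.00 0.00 6.82
      vertex 28.18 4.33 6.82
      vertex 12.03 4.33 6.82
    endloop
  endfacet
  facet normal 0.0000 0.0000 1.0000
    outer loop
      vertex 0.00 0.00 6.82
      vertex 12.03 4.33 6.82
      vertex 12.03 19.13 6.82
    endloop
  endfacet
  facet normal 0.0000 0.0000 1.0000
    outer loop
      vertex 0.00 0.00 6.82
      vertex 12.03 19.13 6.82
      vertex 0.00 19.13 6.82
    endloop
  endfacet
  facet normal 0.0000 -1.0000 0.0000
    outer loop
      vertex 0.00 0.00 0.00
      vertex 28.18 0.00 0.00
      vertex 28.18 0.00 6.82
    endloop
  endfacet
  facet normal 0.0000 -1.0000 0.0000
    outer loop
      vertex 0.00 0.00 0.00
      vertex 28.18 0.00 6.82
      vertex 0.00 0.00 6.82
    endloop
  endfacet
  facet normal 1.0000 0.0000 0.0000
    outer loop
      vertex 28.18 0.00 0.00
      vertex 28.18 4.33 0.00
      vertex 28.18 4.33 6.82
    endloop
  endfacet
  facet normal 1.0000 0.0000 0.0000
    outer loop
      vertex 28.18 0.00 0.00
      vertex 28.18 4.33 6.82
      vertex 28.18 0.00 6.82
    endloop
  endfacet
  facet normal 0.0000 1.0000 0.0000
    outer loop
      vertex 28.18 4.33 0.00
      vertex 12.03 4.33 0.00
      vertex 12.03 4.33 6.82
    endloop
  endfacet
  facet normal 0.0000 1.0000 0.0000
    outer loop
      vertex 28.18 4.33 0.00
      vertex 12.03 4.33 6.82
      vertex 28.18 4.33 6.82
    endloop
  endfacet
  facet normal 1.0000 0.0000 0.0000
    outer loop
      vertex 12.03 4.33 0.00
      vertex 12.03 19.13 0.00
      vertex 12.03 19.13 6.82
    endloop
  endfacet
  facet normal 1.0000 0.0000 0.0000
    outer loop
      vertex 12.03 4.33 0.00
      vertex 12.03 19.13 6.82
      vertex 12.03 4.33 6.82
    endloop
  endfacet
  facet normal 0.0000 1.0000 0.0000
    outer loop
      vertex 12.03 19.13 0.00
      vertex 0.00 19.13 0.00
      vertex 0.00 19.13 6.82
    endloop
  endfacet
  facet normal 0.0000 1.0000 0.0000
    outer loop
      vertex 12.03 19.13 0.00
      vertex 0.00 19.13 6.82
      vertex 12.03 19.13 6.82
    endloop
  endfacet
  facet normal -1.0000 0.0000 0.0000
    outer loop
      vertex 0.00 19.13 0.00
      vertex 0.00 0.00 0.00
      vertex 0.00 0.00 6.82
    endloop
  endfacet
  facet normal -1.0000 0.0000 0.0000
    outer loop
      vertex 0.00 19.13 0.00
      vertex 0.00 0.00 6.82
      vertex 0.00 19.13 6.82
    endloop
  endfacet
endsolid part

The G0 Z moves step by Δz≈1.14 mm. Every layer's G1 loop is the same polygon, so the solid is a straight extrusion of it from z=0 to z≈6.82. Closing with flat bottom and top caps and triangulating gives 20 facets — an L-shaped prism: outer 28.2 × 19.1 mm, arm thicknesses ≈ 4.33 mm (horizontal) and 12 mm (vertical), extruded 6.82 mm in z.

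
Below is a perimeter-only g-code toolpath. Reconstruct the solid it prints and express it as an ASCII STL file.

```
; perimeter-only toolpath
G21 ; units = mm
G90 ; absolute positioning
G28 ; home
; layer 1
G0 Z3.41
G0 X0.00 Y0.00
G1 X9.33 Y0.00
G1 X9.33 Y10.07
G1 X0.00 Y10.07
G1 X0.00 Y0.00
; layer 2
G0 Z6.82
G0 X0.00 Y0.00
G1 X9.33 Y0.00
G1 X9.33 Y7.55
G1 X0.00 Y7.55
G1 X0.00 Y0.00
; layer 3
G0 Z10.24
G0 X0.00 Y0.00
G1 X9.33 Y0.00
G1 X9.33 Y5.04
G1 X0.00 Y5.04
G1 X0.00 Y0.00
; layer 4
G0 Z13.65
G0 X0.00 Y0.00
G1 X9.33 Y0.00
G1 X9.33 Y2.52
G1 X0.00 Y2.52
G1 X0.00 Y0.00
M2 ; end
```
solid part
  facet normal 0.0000 0.0000 -1.0000
    outer loop
      vertex 9.33 12.59 0.00
      vertex 9.33 0.00 0.00
      vertex 0.00 0.00 0.00
    endloop
  endfacet
  facet normal 0.0000 0.0000 -1.0000
    outer loop
      vertex 0.00 12.59 0.00
      vertex 9.33 12.59 0.00
      vertex 0.00 0.00 0.00
    endloop
  endfacet
  facet normal 0.0000 -1.0000 0.0000
    outer loop
      vertex 0.00 0.00 0.00
      vertex 9.33 0.00 0.00
      vertex 9.33 0.00 17.06
    endloop
  endfacet
  facet normal 0.0000 -1.0000 0.0000
    outer loop
      vertex 0.00 0.00 0.00
      vertex 9.33 0.00 17.06
      vertex 0.00 0.00 17.06
    endloop
  endfacet
  facet normal 0.0000 0.8046 0.5938
    outer loop
      vertex 0.00 0.00 17.06
      vertex 9.33 0.00 17.06
      vertex 9.33 12.59 0.00
    endloop
  endfacet
  facet normal 0.0000 0.8046 0.5938
    outer loop
      vertex 0.00 0.00 17.06
      vertex 9.33 12.59 0.00
      vertex 0.00 12.59 0.00
    endloop
  endfacet
  facet normal -1.0000 0.0000 0.0000
    outer loop
      vertex 0.00 0.00 17.06
      vertex 0.00 12.59 0.00
      vertex 0.00 0.00 0.00
    endloop
  endfacet
  facet normal 1.0000 0.0000 0.0000
    outer loop
      vertex 9.33 0.00 0.00
      vertex 9.33 12.59 0.00
      vertex 9.33 0.00 17.06
    endloop
  endfacet
endsolid part

The G0 Z moves step by Δz≈3.41 mm. The G1 loops shrink linearly with z, so the solid tapers from its base footprint up to z≈17.1. Closing with a flat bottom cap and the tapered top and triangulating gives 8 facets — a wedge (ramp): 9.33 × 12.6 mm base, rising to 17.1 mm along the y=0 edge and sloping linearly to z=0 at y=12.6.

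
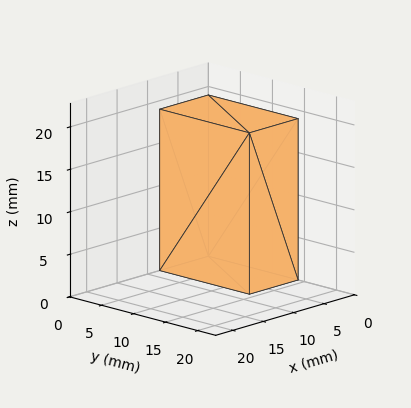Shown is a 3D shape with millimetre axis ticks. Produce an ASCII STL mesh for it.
Reading the render: the shape is a rectangular box, roughly 8 × 14 mm footprint and 19 mm tall (dimensions read to the nearest mm from the axis ticks). For the STL, each face is triangulated and given an outward normal.

solid part
  facet normal 0.0000 0.0000 -1.0000
    outer loop
      vertex 8.0 14.0 0.0
      vertex 8.0 0.0 0.0
      vertex 0.0 0.0 0.0
    endloop
  endfacet
  facet normal 0.0000 0.0000 -1.0000
    outer loop
      vertex 0.0 14.0 0.0
      vertex 8.0 14.0 0.0
      vertex 0.0 0.0 0.0
    endloop
  endfacet
  facet normal 0.0000 0.0000 1.0000
    outer loop
      vertex 0.0 0.0 19.0
      vertex 8.0 0.0 19.0
      vertex 8.0 14.0 19.0
    endloop
  endfacet
  facet normal 0.0000 0.0000 1.0000
    outer loop
      vertex 0.0 0.0 19.0
      vertex 8.0 14.0 19.0
      vertex 0.0 14.0 19.0
    endloop
  endfacet
  facet normal 0.0000 -1.0000 0.0000
    outer loop
      vertex 0.0 0.0 0.0
      vertex 8.0 0.0 0.0
      vertex 8.0 0.0 19.0
    endloop
  endfacet
  facet normal 0.0000 -1.0000 0.0000
    outer loop
      vertex 0.0 0.0 0.0
      vertex 8.0 0.0 19.0
      vertex 0.0 0.0 19.0
    endloop
  endfacet
  facet normal 0.0000 1.0000 0.0000
    outer loop
      vertex 8.0 14.0 19.0
      vertex 8.0 14.0 0.0
      vertex 0.0 14.0 0.0
    endloop
  endfacet
  facet normal 0.0000 1.0000 0.0000
    outer loop
      vertex 0.0 14.0 19.0
      vertex 8.0 14.0 19.0
      vertex 0.0 14.0 0.0
    endloop
  endfacet
  facet normal -1.0000 0.0000 0.0000
    outer loop
      vertex 0.0 14.0 19.0
      vertex 0.0 14.0 0.0
      vertex 0.0 0.0 0.0
    endloop
  endfacet
  facet normal -1.0000 0.0000 0.0000
    outer loop
      vertex 0.0 0.0 19.0
      vertex 0.0 14.0 19.0
      vertex 0.0 0.0 0.0
    endloop
  endfacet
  facet normal 1.0000 0.0000 0.0000
    outer loop
      vertex 8.0 0.0 0.0
      vertex 8.0 14.0 0.0
      vertex 8.0 14.0 19.0
    endloop
  endfacet
  facet normal 1.0000 0.0000 0.0000
    outer loop
      vertex 8.0 0.0 0.0
      vertex 8.0 14.0 19.0
      vertex 8.0 0.0 19.0
    endloop
  endfacet
endsolid part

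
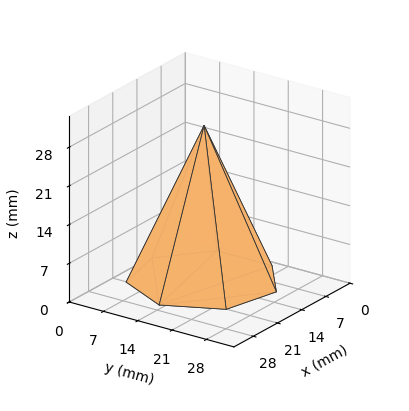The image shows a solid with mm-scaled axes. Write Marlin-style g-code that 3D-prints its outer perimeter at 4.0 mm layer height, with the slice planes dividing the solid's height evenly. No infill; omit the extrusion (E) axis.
Reading the render: the shape is a regular 7-sided pyramid, base circumscribed radius ≈ 13 mm, apex at z ≈ 28 mm (dimensions read to the nearest mm from the axis ticks). For the g-code, the solid's height is divided into equal slices at the stated Δz and each level perimeter traced with G1 moves after a G0 lift.

; perimeter-only toolpath
G21 ; units = mm
G90 ; absolute positioning
G28 ; home
; layer 1
G0 Z4.0
G0 X24.1 Y13.0
G1 X19.9 Y21.7
G1 X10.5 Y23.9
G1 X3.0 Y17.8
G1 X3.0 Y8.2
G1 X10.5 Y2.1
G1 X19.9 Y4.3
G1 X24.1 Y13.0
; layer 2
G0 Z8.0
G0 X22.3 Y13.0
G1 X18.8 Y20.3
G1 X10.9 Y22.1
G1 X4.6 Y17.0
G1 X4.6 Y9.0
G1 X10.9 Y3.9
G1 X18.8 Y5.7
G1 X22.3 Y13.0
; layer 3
G0 Z12.0
G0 X20.4 Y13.0
G1 X17.6 Y18.8
G1 X11.3 Y20.3
G1 X6.3 Y16.2
G1 X6.3 Y9.8
G1 X11.3 Y5.7
G1 X17.6 Y7.2
G1 X20.4 Y13.0
; layer 4
G0 Z16.0
G0 X18.6 Y13.0
G1 X16.5 Y17.4
G1 X11.8 Y18.4
G1 X8.0 Y15.4
G1 X8.0 Y10.6
G1 X11.8 Y7.6
G1 X16.5 Y8.6
G1 X18.6 Y13.0
; layer 5
G0 Z20.0
G0 X16.7 Y13.0
G1 X15.3 Y15.9
G1 X12.2 Y16.6
G1 X9.7 Y14.6
G1 X9.7 Y11.4
G1 X12.2 Y9.4
G1 X15.3 Y10.1
G1 X16.7 Y13.0
; layer 6
G0 Z24.0
G0 X14.9 Y13.0
G1 X14.2 Y14.5
G1 X12.6 Y14.8
G1 X11.3 Y13.8
G1 X11.3 Y12.2
G1 X12.6 Y11.2
G1 X14.2 Y11.5
G1 X14.9 Y13.0
M2 ; end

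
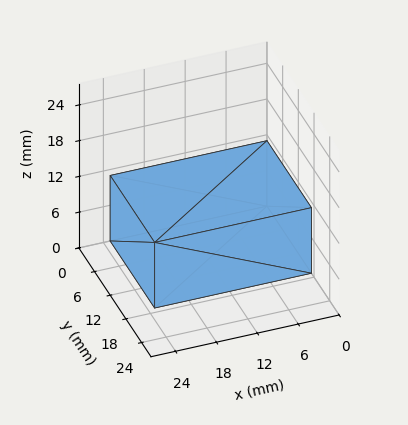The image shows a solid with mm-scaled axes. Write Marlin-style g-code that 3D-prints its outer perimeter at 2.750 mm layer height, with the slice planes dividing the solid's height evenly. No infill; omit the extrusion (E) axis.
Reading the render: the shape is a rectangular box, roughly 23 × 17 mm footprint and 11 mm tall (dimensions read to the nearest mm from the axis ticks). For the g-code, the solid's height is divided into equal slices at the stated Δz and each level perimeter traced with G1 moves after a G0 lift.

; perimeter-only toolpath
G21 ; units = mm
G90 ; absolute positioning
G28 ; home
; layer 1
G0 Z2.750
G0 X0.000 Y0.000
G1 X23.000 Y0.000
G1 X23.000 Y17.000
G1 X0.000 Y17.000
G1 X0.000 Y0.000
; layer 2
G0 Z5.500
G0 X0.000 Y0.000
G1 X23.000 Y0.000
G1 X23.000 Y17.000
G1 X0.000 Y17.000
G1 X0.000 Y0.000
; layer 3
G0 Z8.250
G0 X0.000 Y0.000
G1 X23.000 Y0.000
G1 X23.000 Y17.000
G1 X0.000 Y17.000
G1 X0.000 Y0.000
; layer 4
G0 Z11.000
G0 X0.000 Y0.000
G1 X23.000 Y0.000
G1 X23.000 Y17.000
G1 X0.000 Y17.000
G1 X0.000 Y0.000
M2 ; end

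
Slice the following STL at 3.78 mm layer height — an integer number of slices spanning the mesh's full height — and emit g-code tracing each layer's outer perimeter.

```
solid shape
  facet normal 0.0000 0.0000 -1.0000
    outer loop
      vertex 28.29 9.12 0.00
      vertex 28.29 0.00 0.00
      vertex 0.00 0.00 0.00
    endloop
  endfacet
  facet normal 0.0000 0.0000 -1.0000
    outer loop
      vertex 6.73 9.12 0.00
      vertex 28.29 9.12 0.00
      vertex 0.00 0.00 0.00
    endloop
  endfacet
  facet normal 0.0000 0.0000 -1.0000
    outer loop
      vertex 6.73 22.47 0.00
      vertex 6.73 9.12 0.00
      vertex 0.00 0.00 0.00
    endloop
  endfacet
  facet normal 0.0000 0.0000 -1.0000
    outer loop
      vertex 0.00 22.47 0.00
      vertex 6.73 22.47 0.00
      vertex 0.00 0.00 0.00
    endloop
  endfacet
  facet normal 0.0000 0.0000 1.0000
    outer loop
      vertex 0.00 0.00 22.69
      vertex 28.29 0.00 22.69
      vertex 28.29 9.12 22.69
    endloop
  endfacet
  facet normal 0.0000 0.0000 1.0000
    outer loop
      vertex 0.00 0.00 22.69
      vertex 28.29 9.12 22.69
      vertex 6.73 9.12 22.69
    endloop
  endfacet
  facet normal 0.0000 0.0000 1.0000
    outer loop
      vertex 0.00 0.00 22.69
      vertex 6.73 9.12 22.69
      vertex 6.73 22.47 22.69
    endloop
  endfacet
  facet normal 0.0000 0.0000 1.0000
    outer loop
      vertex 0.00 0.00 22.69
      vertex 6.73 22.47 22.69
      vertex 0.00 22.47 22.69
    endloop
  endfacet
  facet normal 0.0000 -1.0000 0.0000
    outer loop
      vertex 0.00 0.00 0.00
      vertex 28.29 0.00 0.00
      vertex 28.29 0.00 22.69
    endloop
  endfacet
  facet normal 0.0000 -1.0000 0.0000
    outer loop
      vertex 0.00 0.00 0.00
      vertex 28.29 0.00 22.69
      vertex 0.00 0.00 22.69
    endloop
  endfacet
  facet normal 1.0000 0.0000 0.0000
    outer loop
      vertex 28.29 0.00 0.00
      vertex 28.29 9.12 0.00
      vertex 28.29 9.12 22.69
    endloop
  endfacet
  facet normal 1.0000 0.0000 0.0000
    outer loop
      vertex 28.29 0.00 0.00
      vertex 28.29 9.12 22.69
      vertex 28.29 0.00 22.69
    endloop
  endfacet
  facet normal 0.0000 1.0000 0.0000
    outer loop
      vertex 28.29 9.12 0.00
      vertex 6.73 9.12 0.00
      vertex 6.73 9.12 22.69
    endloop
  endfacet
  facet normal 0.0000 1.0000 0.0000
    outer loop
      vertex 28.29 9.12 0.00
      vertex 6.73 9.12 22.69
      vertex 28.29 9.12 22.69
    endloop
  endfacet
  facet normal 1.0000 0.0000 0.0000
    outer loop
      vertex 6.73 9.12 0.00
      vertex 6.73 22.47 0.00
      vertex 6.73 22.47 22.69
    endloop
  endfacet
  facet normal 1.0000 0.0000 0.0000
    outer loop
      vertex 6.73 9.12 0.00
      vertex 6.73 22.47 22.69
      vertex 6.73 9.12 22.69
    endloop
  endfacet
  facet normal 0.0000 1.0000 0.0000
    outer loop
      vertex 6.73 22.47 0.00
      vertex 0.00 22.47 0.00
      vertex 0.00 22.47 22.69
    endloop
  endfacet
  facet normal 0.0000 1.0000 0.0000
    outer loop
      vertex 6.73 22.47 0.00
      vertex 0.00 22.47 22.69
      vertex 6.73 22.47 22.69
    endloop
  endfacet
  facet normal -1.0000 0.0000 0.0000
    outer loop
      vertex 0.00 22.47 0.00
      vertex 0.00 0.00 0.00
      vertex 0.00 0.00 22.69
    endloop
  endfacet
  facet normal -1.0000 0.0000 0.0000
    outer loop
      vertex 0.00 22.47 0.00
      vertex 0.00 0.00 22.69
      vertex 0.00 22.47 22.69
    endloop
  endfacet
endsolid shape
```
; perimeter-only toolpath
G21 ; units = mm
G90 ; absolute positioning
G28 ; home
; layer 1
G0 Z3.78
G0 X0.00 Y0.00
G1 X28.29 Y0.00
G1 X28.29 Y9.12
G1 X6.73 Y9.12
G1 X6.73 Y22.47
G1 X0.00 Y22.47
G1 X0.00 Y0.00
; layer 2
G0 Z7.56
G0 X0.00 Y0.00
G1 X28.29 Y0.00
G1 X28.29 Y9.12
G1 X6.73 Y9.12
G1 X6.73 Y22.47
G1 X0.00 Y22.47
G1 X0.00 Y0.00
; layer 3
G0 Z11.35
G0 X0.00 Y0.00
G1 X28.29 Y0.00
G1 X28.29 Y9.12
G1 X6.73 Y9.12
G1 X6.73 Y22.47
G1 X0.00 Y22.47
G1 X0.00 Y0.00
; layer 4
G0 Z15.13
G0 X0.00 Y0.00
G1 X28.29 Y0.00
G1 X28.29 Y9.12
G1 X6.73 Y9.12
G1 X6.73 Y22.47
G1 X0.00 Y22.47
G1 X0.00 Y0.00
; layer 5
G0 Z18.91
G0 X0.00 Y0.00
G1 X28.29 Y0.00
G1 X28.29 Y9.12
G1 X6.73 Y9.12
G1 X6.73 Y22.47
G1 X0.00 Y22.47
G1 X0.00 Y0.00
; layer 6
G0 Z22.69
G0 X0.00 Y0.00
G1 X28.29 Y0.00
G1 X28.29 Y9.12
G1 X6.73 Y9.12
G1 X6.73 Y22.47
G1 X0.00 Y22.47
G1 X0.00 Y0.00
M2 ; end

The solid is an L-shaped prism: outer 28.3 × 22.5 mm, arm thicknesses ≈ 9.12 mm (horizontal) and 6.73 mm (vertical), extruded 22.7 mm in z. Slicing at Δz = 3.78 mm — 6 equal slices spanning the solid's height, so layer i sits at z = i·h/6 — gives 6 non-empty perimeters. Each is a 6-segment closed polygon; G0 lifts to the layer z and rapids to the start vertex, then G1 traces the edges.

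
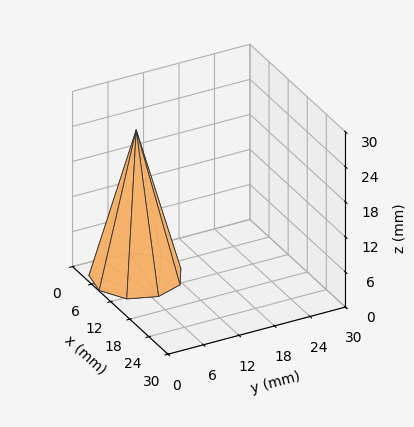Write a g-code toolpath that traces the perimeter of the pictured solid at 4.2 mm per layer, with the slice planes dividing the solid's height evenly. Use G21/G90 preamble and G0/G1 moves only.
Reading the render: the shape is a regular 9-sided pyramid, base circumscribed radius ≈ 7 mm, apex at z ≈ 25 mm (dimensions read to the nearest mm from the axis ticks). For the g-code, the solid's height is divided into equal slices at the stated Δz and each level perimeter traced with G1 moves after a G0 lift.

; perimeter-only toolpath
G21 ; units = mm
G90 ; absolute positioning
G28 ; home
; layer 1
G0 Z4.2
G0 X12.8 Y7.0
G1 X11.5 Y10.8
G1 X8.0 Y12.8
G1 X4.1 Y12.1
G1 X1.5 Y9.0
G1 X1.5 Y5.0
G1 X4.1 Y1.9
G1 X8.0 Y1.3
G1 X11.5 Y3.2
G1 X12.8 Y7.0
; layer 2
G0 Z8.3
G0 X11.7 Y7.0
G1 X10.6 Y10.0
G1 X7.8 Y11.6
G1 X4.7 Y11.1
G1 X2.6 Y8.6
G1 X2.6 Y5.4
G1 X4.7 Y2.9
G1 X7.8 Y2.4
G1 X10.6 Y4.0
G1 X11.7 Y7.0
; layer 3
G0 Z12.5
G0 X10.5 Y7.0
G1 X9.7 Y9.2
G1 X7.6 Y10.4
G1 X5.2 Y10.1
G1 X3.7 Y8.2
G1 X3.7 Y5.8
G1 X5.2 Y4.0
G1 X7.6 Y3.5
G1 X9.7 Y4.8
G1 X10.5 Y7.0
; layer 4
G0 Z16.7
G0 X9.3 Y7.0
G1 X8.8 Y8.5
G1 X7.4 Y9.3
G1 X5.8 Y9.0
G1 X4.8 Y7.8
G1 X4.8 Y6.2
G1 X5.8 Y5.0
G1 X7.4 Y4.7
G1 X8.8 Y5.5
G1 X9.3 Y7.0
; layer 5
G0 Z20.8
G0 X8.2 Y7.0
G1 X7.9 Y7.7
G1 X7.2 Y8.1
G1 X6.4 Y8.0
G1 X5.9 Y7.4
G1 X5.9 Y6.6
G1 X6.4 Y6.0
G1 X7.2 Y5.9
G1 X7.9 Y6.2
G1 X8.2 Y7.0
M2 ; end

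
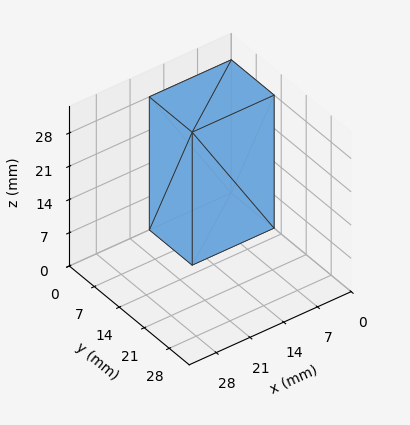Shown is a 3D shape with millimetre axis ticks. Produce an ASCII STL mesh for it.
Reading the render: the shape is a rectangular box, roughly 17 × 12 mm footprint and 28 mm tall (dimensions read to the nearest mm from the axis ticks). For the STL, each face is triangulated and given an outward normal.

solid part
  facet normal 0.0000 0.0000 -1.0000
    outer loop
      vertex 17.0 12.0 0.0
      vertex 17.0 0.0 0.0
      vertex 0.0 0.0 0.0
    endloop
  endfacet
  facet normal 0.0000 0.0000 -1.0000
    outer loop
      vertex 0.0 12.0 0.0
      vertex 17.0 12.0 0.0
      vertex 0.0 0.0 0.0
    endloop
  endfacet
  facet normal 0.0000 0.0000 1.0000
    outer loop
      vertex 0.0 0.0 28.0
      vertex 17.0 0.0 28.0
      vertex 17.0 12.0 28.0
    endloop
  endfacet
  facet normal 0.0000 0.0000 1.0000
    outer loop
      vertex 0.0 0.0 28.0
      vertex 17.0 12.0 28.0
      vertex 0.0 12.0 28.0
    endloop
  endfacet
  facet normal 0.0000 -1.0000 0.0000
    outer loop
      vertex 0.0 0.0 0.0
      vertex 17.0 0.0 0.0
      vertex 17.0 0.0 28.0
    endloop
  endfacet
  facet normal 0.0000 -1.0000 0.0000
    outer loop
      vertex 0.0 0.0 0.0
      vertex 17.0 0.0 28.0
      vertex 0.0 0.0 28.0
    endloop
  endfacet
  facet normal 0.0000 1.0000 0.0000
    outer loop
      vertex 17.0 12.0 28.0
      vertex 17.0 12.0 0.0
      vertex 0.0 12.0 0.0
    endloop
  endfacet
  facet normal 0.0000 1.0000 0.0000
    outer loop
      vertex 0.0 12.0 28.0
      vertex 17.0 12.0 28.0
      vertex 0.0 12.0 0.0
    endloop
  endfacet
  facet normal -1.0000 0.0000 0.0000
    outer loop
      vertex 0.0 12.0 28.0
      vertex 0.0 12.0 0.0
      vertex 0.0 0.0 0.0
    endloop
  endfacet
  facet normal -1.0000 0.0000 0.0000
    outer loop
      vertex 0.0 0.0 28.0
      vertex 0.0 12.0 28.0
      vertex 0.0 0.0 0.0
    endloop
  endfacet
  facet normal 1.0000 0.0000 0.0000
    outer loop
      vertex 17.0 0.0 0.0
      vertex 17.0 12.0 0.0
      vertex 17.0 12.0 28.0
    endloop
  endfacet
  facet normal 1.0000 0.0000 0.0000
    outer loop
      vertex 17.0 0.0 0.0
      vertex 17.0 12.0 28.0
      vertex 17.0 0.0 28.0
    endloop
  endfacet
endsolid part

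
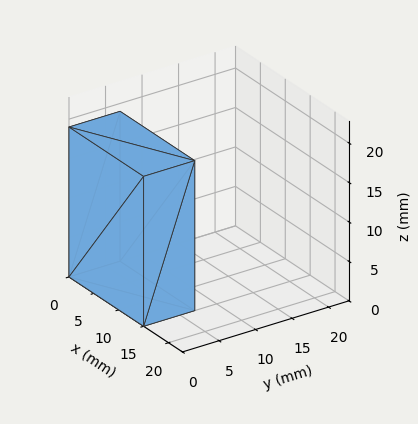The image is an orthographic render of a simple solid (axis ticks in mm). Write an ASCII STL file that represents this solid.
Reading the render: the shape is a rectangular box, roughly 15 × 7 mm footprint and 19 mm tall (dimensions read to the nearest mm from the axis ticks). For the STL, each face is triangulated and given an outward normal.

solid part
  facet normal 0.0000 0.0000 -1.0000
    outer loop
      vertex 15.00 7.00 0.00
      vertex 15.00 0.00 0.00
      vertex 0.00 0.00 0.00
    endloop
  endfacet
  facet normal 0.0000 0.0000 -1.0000
    outer loop
      vertex 0.00 7.00 0.00
      vertex 15.00 7.00 0.00
      vertex 0.00 0.00 0.00
    endloop
  endfacet
  facet normal 0.0000 0.0000 1.0000
    outer loop
      vertex 0.00 0.00 19.00
      vertex 15.00 0.00 19.00
      vertex 15.00 7.00 19.00
    endloop
  endfacet
  facet normal 0.0000 0.0000 1.0000
    outer loop
      vertex 0.00 0.00 19.00
      vertex 15.00 7.00 19.00
      vertex 0.00 7.00 19.00
    endloop
  endfacet
  facet normal 0.0000 -1.0000 0.0000
    outer loop
      vertex 0.00 0.00 0.00
      vertex 15.00 0.00 0.00
      vertex 15.00 0.00 19.00
    endloop
  endfacet
  facet normal 0.0000 -1.0000 0.0000
    outer loop
      vertex 0.00 0.00 0.00
      vertex 15.00 0.00 19.00
      vertex 0.00 0.00 19.00
    endloop
  endfacet
  facet normal 0.0000 1.0000 0.0000
    outer loop
      vertex 15.00 7.00 19.00
      vertex 15.00 7.00 0.00
      vertex 0.00 7.00 0.00
    endloop
  endfacet
  facet normal 0.0000 1.0000 0.0000
    outer loop
      vertex 0.00 7.00 19.00
      vertex 15.00 7.00 19.00
      vertex 0.00 7.00 0.00
    endloop
  endfacet
  facet normal -1.0000 0.0000 0.0000
    outer loop
      vertex 0.00 7.00 19.00
      vertex 0.00 7.00 0.00
      vertex 0.00 0.00 0.00
    endloop
  endfacet
  facet normal -1.0000 0.0000 0.0000
    outer loop
      vertex 0.00 0.00 19.00
      vertex 0.00 7.00 19.00
      vertex 0.00 0.00 0.00
    endloop
  endfacet
  facet normal 1.0000 0.0000 0.0000
    outer loop
      vertex 15.00 0.00 0.00
      vertex 15.00 7.00 0.00
      vertex 15.00 7.00 19.00
    endloop
  endfacet
  facet normal 1.0000 0.0000 0.0000
    outer loop
      vertex 15.00 0.00 0.00
      vertex 15.00 7.00 19.00
      vertex 15.00 0.00 19.00
    endloop
  endfacet
endsolid part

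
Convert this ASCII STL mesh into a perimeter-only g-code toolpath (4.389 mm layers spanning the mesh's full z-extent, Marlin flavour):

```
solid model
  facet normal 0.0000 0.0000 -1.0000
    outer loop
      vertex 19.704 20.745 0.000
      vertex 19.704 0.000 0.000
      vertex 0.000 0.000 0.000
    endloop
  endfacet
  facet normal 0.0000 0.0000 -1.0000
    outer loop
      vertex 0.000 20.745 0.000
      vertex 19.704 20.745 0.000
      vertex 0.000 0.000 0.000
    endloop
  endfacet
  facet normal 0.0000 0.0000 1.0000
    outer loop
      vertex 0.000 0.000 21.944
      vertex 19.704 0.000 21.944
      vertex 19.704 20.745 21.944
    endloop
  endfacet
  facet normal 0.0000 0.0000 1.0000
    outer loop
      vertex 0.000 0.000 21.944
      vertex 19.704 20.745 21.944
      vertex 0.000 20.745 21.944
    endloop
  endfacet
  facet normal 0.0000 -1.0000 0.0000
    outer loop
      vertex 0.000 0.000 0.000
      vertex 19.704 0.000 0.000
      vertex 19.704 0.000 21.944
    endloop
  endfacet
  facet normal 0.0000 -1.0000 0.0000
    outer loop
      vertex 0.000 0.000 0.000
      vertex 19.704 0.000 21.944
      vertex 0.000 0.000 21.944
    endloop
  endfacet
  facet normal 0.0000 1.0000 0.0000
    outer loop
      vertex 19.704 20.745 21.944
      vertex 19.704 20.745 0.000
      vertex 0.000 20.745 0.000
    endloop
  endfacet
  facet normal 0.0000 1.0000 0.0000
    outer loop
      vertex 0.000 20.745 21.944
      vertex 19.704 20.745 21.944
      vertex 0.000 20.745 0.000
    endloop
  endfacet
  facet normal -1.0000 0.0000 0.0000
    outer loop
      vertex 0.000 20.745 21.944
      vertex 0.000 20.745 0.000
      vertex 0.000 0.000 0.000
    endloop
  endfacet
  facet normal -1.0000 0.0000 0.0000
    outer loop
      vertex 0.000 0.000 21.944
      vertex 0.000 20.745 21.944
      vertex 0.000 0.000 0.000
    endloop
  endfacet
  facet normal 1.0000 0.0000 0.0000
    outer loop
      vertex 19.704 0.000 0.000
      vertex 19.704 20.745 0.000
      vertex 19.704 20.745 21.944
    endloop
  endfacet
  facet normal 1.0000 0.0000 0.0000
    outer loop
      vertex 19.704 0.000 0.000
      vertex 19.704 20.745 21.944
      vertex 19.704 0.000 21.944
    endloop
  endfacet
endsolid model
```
; perimeter-only toolpath
G21 ; units = mm
G90 ; absolute positioning
G28 ; home
; layer 1
G0 Z4.389
G0 X0.000 Y0.000
G1 X19.704 Y0.000
G1 X19.704 Y20.745
G1 X0.000 Y20.745
G1 X0.000 Y0.000
; layer 2
G0 Z8.778
G0 X0.000 Y0.000
G1 X19.704 Y0.000
G1 X19.704 Y20.745
G1 X0.000 Y20.745
G1 X0.000 Y0.000
; layer 3
G0 Z13.166
G0 X0.000 Y0.000
G1 X19.704 Y0.000
G1 X19.704 Y20.745
G1 X0.000 Y20.745
G1 X0.000 Y0.000
; layer 4
G0 Z17.555
G0 X0.000 Y0.000
G1 X19.704 Y0.000
G1 X19.704 Y20.745
G1 X0.000 Y20.745
G1 X0.000 Y0.000
; layer 5
G0 Z21.944
G0 X0.000 Y0.000
G1 X19.704 Y0.000
G1 X19.704 Y20.745
G1 X0.000 Y20.745
G1 X0.000 Y0.000
M2 ; end

The solid is a rectangular box, roughly 19.7 × 20.7 mm footprint and 21.9 mm tall. Slicing at Δz = 4.389 mm — 5 equal slices spanning the solid's height, so layer i sits at z = i·h/5 — gives 5 non-empty perimeters. Each is a 4-segment closed polygon; G0 lifts to the layer z and rapids to the start vertex, then G1 traces the edges.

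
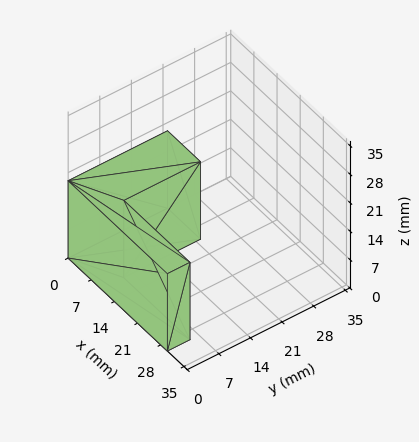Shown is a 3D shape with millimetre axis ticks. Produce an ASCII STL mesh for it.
Reading the render: the shape is an L-shaped prism: outer 30 × 22 mm, arm thicknesses ≈ 5 mm (horizontal) and 10 mm (vertical), extruded 19 mm in z (dimensions read to the nearest mm from the axis ticks). For the STL, each face is triangulated and given an outward normal.

solid part
  facet normal 0.0000 0.0000 -1.0000
    outer loop
      vertex 30.0 5.0 0.0
      vertex 30.0 0.0 0.0
      vertex 0.0 0.0 0.0
    endloop
  endfacet
  facet normal 0.0000 0.0000 -1.0000
    outer loop
      vertex 10.0 5.0 0.0
      vertex 30.0 5.0 0.0
      vertex 0.0 0.0 0.0
    endloop
  endfacet
  facet normal 0.0000 0.0000 -1.0000
    outer loop
      vertex 10.0 22.0 0.0
      vertex 10.0 5.0 0.0
      vertex 0.0 0.0 0.0
    endloop
  endfacet
  facet normal 0.0000 0.0000 -1.0000
    outer loop
      vertex 0.0 22.0 0.0
      vertex 10.0 22.0 0.0
      vertex 0.0 0.0 0.0
    endloop
  endfacet
  facet normal 0.0000 0.0000 1.0000
    outer loop
      vertex 0.0 0.0 19.0
      vertex 30.0 0.0 19.0
      vertex 30.0 5.0 19.0
    endloop
  endfacet
  facet normal 0.0000 0.0000 1.0000
    outer loop
      vertex 0.0 0.0 19.0
      vertex 30.0 5.0 19.0
      vertex 10.0 5.0 19.0
    endloop
  endfacet
  facet normal 0.0000 0.0000 1.0000
    outer loop
      vertex 0.0 0.0 19.0
      vertex 10.0 5.0 19.0
      vertex 10.0 22.0 19.0
    endloop
  endfacet
  facet normal 0.0000 0.0000 1.0000
    outer loop
      vertex 0.0 0.0 19.0
      vertex 10.0 22.0 19.0
      vertex 0.0 22.0 19.0
    endloop
  endfacet
  facet normal 0.0000 -1.0000 0.0000
    outer loop
      vertex 0.0 0.0 0.0
      vertex 30.0 0.0 0.0
      vertex 30.0 0.0 19.0
    endloop
  endfacet
  facet normal 0.0000 -1.0000 0.0000
    outer loop
      vertex 0.0 0.0 0.0
      vertex 30.0 0.0 19.0
      vertex 0.0 0.0 19.0
    endloop
  endfacet
  facet normal 1.0000 0.0000 0.0000
    outer loop
      vertex 30.0 0.0 0.0
      vertex 30.0 5.0 0.0
      vertex 30.0 5.0 19.0
    endloop
  endfacet
  facet normal 1.0000 0.0000 0.0000
    outer loop
      vertex 30.0 0.0 0.0
      vertex 30.0 5.0 19.0
      vertex 30.0 0.0 19.0
    endloop
  endfacet
  facet normal 0.0000 1.0000 0.0000
    outer loop
      vertex 30.0 5.0 0.0
      vertex 10.0 5.0 0.0
      vertex 10.0 5.0 19.0
    endloop
  endfacet
  facet normal 0.0000 1.0000 0.0000
    outer loop
      vertex 30.0 5.0 0.0
      vertex 10.0 5.0 19.0
      vertex 30.0 5.0 19.0
    endloop
  endfacet
  facet normal 1.0000 0.0000 0.0000
    outer loop
      vertex 10.0 5.0 0.0
      vertex 10.0 22.0 0.0
      vertex 10.0 22.0 19.0
    endloop
  endfacet
  facet normal 1.0000 0.0000 0.0000
    outer loop
      vertex 10.0 5.0 0.0
      vertex 10.0 22.0 19.0
      vertex 10.0 5.0 19.0
    endloop
  endfacet
  facet normal 0.0000 1.0000 0.0000
    outer loop
      vertex 10.0 22.0 0.0
      vertex 0.0 22.0 0.0
      vertex 0.0 22.0 19.0
    endloop
  endfacet
  facet normal 0.0000 1.0000 0.0000
    outer loop
      vertex 10.0 22.0 0.0
      vertex 0.0 22.0 19.0
      vertex 10.0 22.0 19.0
    endloop
  endfacet
  facet normal -1.0000 0.0000 0.0000
    outer loop
      vertex 0.0 22.0 0.0
      vertex 0.0 0.0 0.0
      vertex 0.0 0.0 19.0
    endloop
  endfacet
  facet normal -1.0000 0.0000 0.0000
    outer loop
      vertex 0.0 22.0 0.0
      vertex 0.0 0.0 19.0
      vertex 0.0 22.0 19.0
    endloop
  endfacet
endsolid part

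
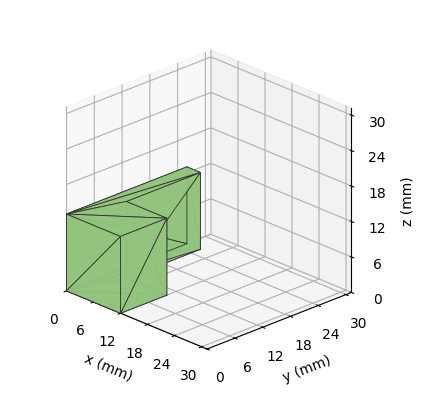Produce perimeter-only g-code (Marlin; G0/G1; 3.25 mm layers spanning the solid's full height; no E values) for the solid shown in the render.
Reading the render: the shape is an L-shaped prism: outer 12 × 26 mm, arm thicknesses ≈ 10 mm (horizontal) and 3 mm (vertical), extruded 13 mm in z (dimensions read to the nearest mm from the axis ticks). For the g-code, the solid's height is divided into equal slices at the stated Δz and each level perimeter traced with G1 moves after a G0 lift.

; perimeter-only toolpath
G21 ; units = mm
G90 ; absolute positioning
G28 ; home
; layer 1
G0 Z3.25
G0 X0.00 Y0.00
G1 X12.00 Y0.00
G1 X12.00 Y10.00
G1 X3.00 Y10.00
G1 X3.00 Y26.00
G1 X0.00 Y26.00
G1 X0.00 Y0.00
; layer 2
G0 Z6.50
G0 X0.00 Y0.00
G1 X12.00 Y0.00
G1 X12.00 Y10.00
G1 X3.00 Y10.00
G1 X3.00 Y26.00
G1 X0.00 Y26.00
G1 X0.00 Y0.00
; layer 3
G0 Z9.75
G0 X0.00 Y0.00
G1 X12.00 Y0.00
G1 X12.00 Y10.00
G1 X3.00 Y10.00
G1 X3.00 Y26.00
G1 X0.00 Y26.00
G1 X0.00 Y0.00
; layer 4
G0 Z13.00
G0 X0.00 Y0.00
G1 X12.00 Y0.00
G1 X12.00 Y10.00
G1 X3.00 Y10.00
G1 X3.00 Y26.00
G1 X0.00 Y26.00
G1 X0.00 Y0.00
M2 ; end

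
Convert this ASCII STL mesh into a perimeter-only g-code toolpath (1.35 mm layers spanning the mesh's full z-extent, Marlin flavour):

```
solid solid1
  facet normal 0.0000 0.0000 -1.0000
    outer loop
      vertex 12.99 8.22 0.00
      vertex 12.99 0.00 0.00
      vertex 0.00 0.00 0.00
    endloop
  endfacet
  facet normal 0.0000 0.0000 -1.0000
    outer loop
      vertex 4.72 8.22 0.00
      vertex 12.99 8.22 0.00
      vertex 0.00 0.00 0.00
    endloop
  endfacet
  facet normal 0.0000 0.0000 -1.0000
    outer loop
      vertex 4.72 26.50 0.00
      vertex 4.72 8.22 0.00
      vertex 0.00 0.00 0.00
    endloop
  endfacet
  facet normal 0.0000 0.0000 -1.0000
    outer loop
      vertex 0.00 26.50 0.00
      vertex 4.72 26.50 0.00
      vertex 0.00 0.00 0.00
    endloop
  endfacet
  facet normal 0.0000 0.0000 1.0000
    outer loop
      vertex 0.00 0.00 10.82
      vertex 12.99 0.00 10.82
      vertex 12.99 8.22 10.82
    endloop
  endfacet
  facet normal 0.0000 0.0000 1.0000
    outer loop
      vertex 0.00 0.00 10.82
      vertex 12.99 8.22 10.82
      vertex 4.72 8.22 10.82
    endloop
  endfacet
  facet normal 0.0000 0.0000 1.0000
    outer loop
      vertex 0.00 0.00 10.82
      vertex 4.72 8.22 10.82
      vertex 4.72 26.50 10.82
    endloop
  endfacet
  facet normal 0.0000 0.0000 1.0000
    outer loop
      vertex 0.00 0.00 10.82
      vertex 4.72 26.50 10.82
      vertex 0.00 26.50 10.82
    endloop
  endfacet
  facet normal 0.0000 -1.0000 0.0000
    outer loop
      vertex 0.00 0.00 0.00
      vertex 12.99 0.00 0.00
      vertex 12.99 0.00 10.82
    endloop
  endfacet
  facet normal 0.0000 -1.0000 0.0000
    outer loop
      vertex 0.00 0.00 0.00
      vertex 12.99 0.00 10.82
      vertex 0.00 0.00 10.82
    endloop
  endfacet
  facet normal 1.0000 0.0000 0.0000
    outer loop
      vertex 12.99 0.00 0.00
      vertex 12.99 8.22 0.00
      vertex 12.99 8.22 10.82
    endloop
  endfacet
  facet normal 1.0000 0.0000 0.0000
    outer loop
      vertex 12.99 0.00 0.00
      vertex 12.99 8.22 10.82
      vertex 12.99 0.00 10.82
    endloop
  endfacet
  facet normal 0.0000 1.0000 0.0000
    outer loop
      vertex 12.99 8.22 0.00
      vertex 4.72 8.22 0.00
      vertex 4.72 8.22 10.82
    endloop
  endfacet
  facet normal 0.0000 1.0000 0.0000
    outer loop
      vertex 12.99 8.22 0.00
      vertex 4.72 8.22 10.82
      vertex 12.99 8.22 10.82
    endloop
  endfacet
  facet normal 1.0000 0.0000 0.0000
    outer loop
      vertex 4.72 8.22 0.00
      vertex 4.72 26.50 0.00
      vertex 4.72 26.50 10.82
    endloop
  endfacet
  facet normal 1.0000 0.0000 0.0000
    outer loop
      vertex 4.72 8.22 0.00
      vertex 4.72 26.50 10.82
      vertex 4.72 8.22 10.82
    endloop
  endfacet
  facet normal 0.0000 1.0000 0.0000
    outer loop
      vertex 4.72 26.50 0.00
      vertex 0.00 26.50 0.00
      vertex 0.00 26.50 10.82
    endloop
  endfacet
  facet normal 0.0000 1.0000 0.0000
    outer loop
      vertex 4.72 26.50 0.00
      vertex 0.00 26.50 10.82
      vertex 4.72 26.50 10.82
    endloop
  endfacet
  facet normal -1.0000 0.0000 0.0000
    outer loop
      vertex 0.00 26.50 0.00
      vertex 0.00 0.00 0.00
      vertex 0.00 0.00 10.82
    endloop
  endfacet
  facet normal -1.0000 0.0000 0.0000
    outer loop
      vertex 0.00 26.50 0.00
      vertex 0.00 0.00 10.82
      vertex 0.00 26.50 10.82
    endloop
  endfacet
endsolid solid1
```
; perimeter-only toolpath
G21 ; units = mm
G90 ; absolute positioning
G28 ; home
; layer 1
G0 Z1.35
G0 X0.00 Y0.00
G1 X12.99 Y0.00
G1 X12.99 Y8.22
G1 X4.72 Y8.22
G1 X4.72 Y26.50
G1 X0.00 Y26.50
G1 X0.00 Y0.00
; layer 2
G0 Z2.71
G0 X0.00 Y0.00
G1 X12.99 Y0.00
G1 X12.99 Y8.22
G1 X4.72 Y8.22
G1 X4.72 Y26.50
G1 X0.00 Y26.50
G1 X0.00 Y0.00
; layer 3
G0 Z4.06
G0 X0.00 Y0.00
G1 X12.99 Y0.00
G1 X12.99 Y8.22
G1 X4.72 Y8.22
G1 X4.72 Y26.50
G1 X0.00 Y26.50
G1 X0.00 Y0.00
; layer 4
G0 Z5.41
G0 X0.00 Y0.00
G1 X12.99 Y0.00
G1 X12.99 Y8.22
G1 X4.72 Y8.22
G1 X4.72 Y26.50
G1 X0.00 Y26.50
G1 X0.00 Y0.00
; layer 5
G0 Z6.76
G0 X0.00 Y0.00
G1 X12.99 Y0.00
G1 X12.99 Y8.22
G1 X4.72 Y8.22
G1 X4.72 Y26.50
G1 X0.00 Y26.50
G1 X0.00 Y0.00
; layer 6
G0 Z8.12
G0 X0.00 Y0.00
G1 X12.99 Y0.00
G1 X12.99 Y8.22
G1 X4.72 Y8.22
G1 X4.72 Y26.50
G1 X0.00 Y26.50
G1 X0.00 Y0.00
; layer 7
G0 Z9.47
G0 X0.00 Y0.00
G1 X12.99 Y0.00
G1 X12.99 Y8.22
G1 X4.72 Y8.22
G1 X4.72 Y26.50
G1 X0.00 Y26.50
G1 X0.00 Y0.00
; layer 8
G0 Z10.82
G0 X0.00 Y0.00
G1 X12.99 Y0.00
G1 X12.99 Y8.22
G1 X4.72 Y8.22
G1 X4.72 Y26.50
G1 X0.00 Y26.50
G1 X0.00 Y0.00
M2 ; end

The solid is an L-shaped prism: outer 13 × 26.5 mm, arm thicknesses ≈ 8.22 mm (horizontal) and 4.72 mm (vertical), extruded 10.8 mm in z. Slicing at Δz = 1.35 mm — 8 equal slices spanning the solid's height, so layer i sits at z = i·h/8 — gives 8 non-empty perimeters. Each is a 6-segment closed polygon; G0 lifts to the layer z and rapids to the start vertex, then G1 traces the edges.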